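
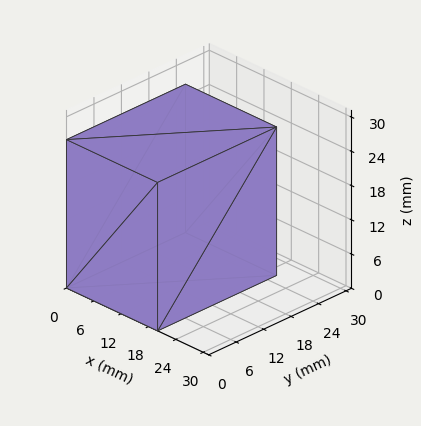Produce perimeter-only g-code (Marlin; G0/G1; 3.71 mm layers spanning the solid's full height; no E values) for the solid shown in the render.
Reading the render: the shape is a rectangular box, roughly 20 × 26 mm footprint and 26 mm tall (dimensions read to the nearest mm from the axis ticks). For the g-code, the solid's height is divided into equal slices at the stated Δz and each level perimeter traced with G1 moves after a G0 lift.

; perimeter-only toolpath
G21 ; units = mm
G90 ; absolute positioning
G28 ; home
; layer 1
G0 Z3.71
G0 X0.00 Y0.00
G1 X20.00 Y0.00
G1 X20.00 Y26.00
G1 X0.00 Y26.00
G1 X0.00 Y0.00
; layer 2
G0 Z7.43
G0 X0.00 Y0.00
G1 X20.00 Y0.00
G1 X20.00 Y26.00
G1 X0.00 Y26.00
G1 X0.00 Y0.00
; layer 3
G0 Z11.14
G0 X0.00 Y0.00
G1 X20.00 Y0.00
G1 X20.00 Y26.00
G1 X0.00 Y26.00
G1 X0.00 Y0.00
; layer 4
G0 Z14.86
G0 X0.00 Y0.00
G1 X20.00 Y0.00
G1 X20.00 Y26.00
G1 X0.00 Y26.00
G1 X0.00 Y0.00
; layer 5
G0 Z18.57
G0 X0.00 Y0.00
G1 X20.00 Y0.00
G1 X20.00 Y26.00
G1 X0.00 Y26.00
G1 X0.00 Y0.00
; layer 6
G0 Z22.29
G0 X0.00 Y0.00
G1 X20.00 Y0.00
G1 X20.00 Y26.00
G1 X0.00 Y26.00
G1 X0.00 Y0.00
; layer 7
G0 Z26.00
G0 X0.00 Y0.00
G1 X20.00 Y0.00
G1 X20.00 Y26.00
G1 X0.00 Y26.00
G1 X0.00 Y0.00
M2 ; end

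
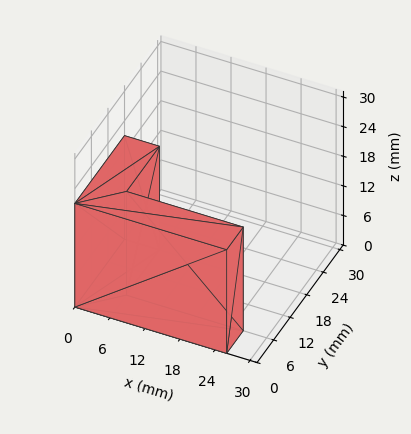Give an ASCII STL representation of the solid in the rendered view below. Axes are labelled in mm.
Reading the render: the shape is an L-shaped prism: outer 26 × 18 mm, arm thicknesses ≈ 6 mm (horizontal) and 6 mm (vertical), extruded 21 mm in z (dimensions read to the nearest mm from the axis ticks). For the STL, each face is triangulated and given an outward normal.

solid part
  facet normal 0.0000 0.0000 -1.0000
    outer loop
      vertex 26.00 6.00 0.00
      vertex 26.00 0.00 0.00
      vertex 0.00 0.00 0.00
    endloop
  endfacet
  facet normal 0.0000 0.0000 -1.0000
    outer loop
      vertex 6.00 6.00 0.00
      vertex 26.00 6.00 0.00
      vertex 0.00 0.00 0.00
    endloop
  endfacet
  facet normal 0.0000 0.0000 -1.0000
    outer loop
      vertex 6.00 18.00 0.00
      vertex 6.00 6.00 0.00
      vertex 0.00 0.00 0.00
    endloop
  endfacet
  facet normal 0.0000 0.0000 -1.0000
    outer loop
      vertex 0.00 18.00 0.00
      vertex 6.00 18.00 0.00
      vertex 0.00 0.00 0.00
    endloop
  endfacet
  facet normal 0.0000 0.0000 1.0000
    outer loop
      vertex 0.00 0.00 21.00
      vertex 26.00 0.00 21.00
      vertex 26.00 6.00 21.00
    endloop
  endfacet
  facet normal 0.0000 0.0000 1.0000
    outer loop
      vertex 0.00 0.00 21.00
      vertex 26.00 6.00 21.00
      vertex 6.00 6.00 21.00
    endloop
  endfacet
  facet normal 0.0000 0.0000 1.0000
    outer loop
      vertex 0.00 0.00 21.00
      vertex 6.00 6.00 21.00
      vertex 6.00 18.00 21.00
    endloop
  endfacet
  facet normal 0.0000 0.0000 1.0000
    outer loop
      vertex 0.00 0.00 21.00
      vertex 6.00 18.00 21.00
      vertex 0.00 18.00 21.00
    endloop
  endfacet
  facet normal 0.0000 -1.0000 0.0000
    outer loop
      vertex 0.00 0.00 0.00
      vertex 26.00 0.00 0.00
      vertex 26.00 0.00 21.00
    endloop
  endfacet
  facet normal 0.0000 -1.0000 0.0000
    outer loop
      vertex 0.00 0.00 0.00
      vertex 26.00 0.00 21.00
      vertex 0.00 0.00 21.00
    endloop
  endfacet
  facet normal 1.0000 0.0000 0.0000
    outer loop
      vertex 26.00 0.00 0.00
      vertex 26.00 6.00 0.00
      vertex 26.00 6.00 21.00
    endloop
  endfacet
  facet normal 1.0000 0.0000 0.0000
    outer loop
      vertex 26.00 0.00 0.00
      vertex 26.00 6.00 21.00
      vertex 26.00 0.00 21.00
    endloop
  endfacet
  facet normal 0.0000 1.0000 0.0000
    outer loop
      vertex 26.00 6.00 0.00
      vertex 6.00 6.00 0.00
      vertex 6.00 6.00 21.00
    endloop
  endfacet
  facet normal 0.0000 1.0000 0.0000
    outer loop
      vertex 26.00 6.00 0.00
      vertex 6.00 6.00 21.00
      vertex 26.00 6.00 21.00
    endloop
  endfacet
  facet normal 1.0000 0.0000 0.0000
    outer loop
      vertex 6.00 6.00 0.00
      vertex 6.00 18.00 0.00
      vertex 6.00 18.00 21.00
    endloop
  endfacet
  facet normal 1.0000 0.0000 0.0000
    outer loop
      vertex 6.00 6.00 0.00
      vertex 6.00 18.00 21.00
      vertex 6.00 6.00 21.00
    endloop
  endfacet
  facet normal 0.0000 1.0000 0.0000
    outer loop
      vertex 6.00 18.00 0.00
      vertex 0.00 18.00 0.00
      vertex 0.00 18.00 21.00
    endloop
  endfacet
  facet normal 0.0000 1.0000 0.0000
    outer loop
      vertex 6.00 18.00 0.00
      vertex 0.00 18.00 21.00
      vertex 6.00 18.00 21.00
    endloop
  endfacet
  facet normal -1.0000 0.0000 0.0000
    outer loop
      vertex 0.00 18.00 0.00
      vertex 0.00 0.00 0.00
      vertex 0.00 0.00 21.00
    endloop
  endfacet
  facet normal -1.0000 0.0000 0.0000
    outer loop
      vertex 0.00 18.00 0.00
      vertex 0.00 0.00 21.00
      vertex 0.00 18.00 21.00
    endloop
  endfacet
endsolid part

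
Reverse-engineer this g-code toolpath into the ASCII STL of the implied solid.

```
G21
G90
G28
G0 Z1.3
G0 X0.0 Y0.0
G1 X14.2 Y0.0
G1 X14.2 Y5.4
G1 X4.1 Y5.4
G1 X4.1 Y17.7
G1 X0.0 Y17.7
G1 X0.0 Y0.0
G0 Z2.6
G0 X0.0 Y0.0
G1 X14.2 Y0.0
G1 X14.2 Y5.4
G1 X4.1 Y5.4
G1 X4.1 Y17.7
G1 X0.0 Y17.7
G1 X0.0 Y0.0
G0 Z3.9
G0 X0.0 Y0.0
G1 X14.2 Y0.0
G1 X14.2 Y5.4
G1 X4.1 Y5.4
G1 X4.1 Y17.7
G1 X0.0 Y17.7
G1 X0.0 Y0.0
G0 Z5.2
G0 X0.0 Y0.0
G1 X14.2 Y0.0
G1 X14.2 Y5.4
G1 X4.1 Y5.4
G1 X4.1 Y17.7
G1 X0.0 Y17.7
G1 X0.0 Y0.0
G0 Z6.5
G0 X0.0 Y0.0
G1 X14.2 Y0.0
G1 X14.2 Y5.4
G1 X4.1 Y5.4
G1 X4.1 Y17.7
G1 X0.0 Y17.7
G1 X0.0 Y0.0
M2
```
solid part
  facet normal 0.0000 0.0000 -1.0000
    outer loop
      vertex 14.2 5.4 0.0
      vertex 14.2 0.0 0.0
      vertex 0.0 0.0 0.0
    endloop
  endfacet
  facet normal 0.0000 0.0000 -1.0000
    outer loop
      vertex 4.1 5.4 0.0
      vertex 14.2 5.4 0.0
      vertex 0.0 0.0 0.0
    endloop
  endfacet
  facet normal 0.0000 0.0000 -1.0000
    outer loop
      vertex 4.1 17.7 0.0
      vertex 4.1 5.4 0.0
      vertex 0.0 0.0 0.0
    endloop
  endfacet
  facet normal 0.0000 0.0000 -1.0000
    outer loop
      vertex 0.0 17.7 0.0
      vertex 4.1 17.7 0.0
      vertex 0.0 0.0 0.0
    endloop
  endfacet
  facet normal 0.0000 0.0000 1.0000
    outer loop
      vertex 0.0 0.0 6.5
      vertex 14.2 0.0 6.5
      vertex 14.2 5.4 6.5
    endloop
  endfacet
  facet normal 0.0000 0.0000 1.0000
    outer loop
      vertex 0.0 0.0 6.5
      vertex 14.2 5.4 6.5
      vertex 4.1 5.4 6.5
    endloop
  endfacet
  facet normal 0.0000 0.0000 1.0000
    outer loop
      vertex 0.0 0.0 6.5
      vertex 4.1 5.4 6.5
      vertex 4.1 17.7 6.5
    endloop
  endfacet
  facet normal 0.0000 0.0000 1.0000
    outer loop
      vertex 0.0 0.0 6.5
      vertex 4.1 17.7 6.5
      vertex 0.0 17.7 6.5
    endloop
  endfacet
  facet normal 0.0000 -1.0000 0.0000
    outer loop
      vertex 0.0 0.0 0.0
      vertex 14.2 0.0 0.0
      vertex 14.2 0.0 6.5
    endloop
  endfacet
  facet normal 0.0000 -1.0000 0.0000
    outer loop
      vertex 0.0 0.0 0.0
      vertex 14.2 0.0 6.5
      vertex 0.0 0.0 6.5
    endloop
  endfacet
  facet normal 1.0000 0.0000 0.0000
    outer loop
      vertex 14.2 0.0 0.0
      vertex 14.2 5.4 0.0
      vertex 14.2 5.4 6.5
    endloop
  endfacet
  facet normal 1.0000 0.0000 0.0000
    outer loop
      vertex 14.2 0.0 0.0
      vertex 14.2 5.4 6.5
      vertex 14.2 0.0 6.5
    endloop
  endfacet
  facet normal 0.0000 1.0000 0.0000
    outer loop
      vertex 14.2 5.4 0.0
      vertex 4.1 5.4 0.0
      vertex 4.1 5.4 6.5
    endloop
  endfacet
  facet normal 0.0000 1.0000 0.0000
    outer loop
      vertex 14.2 5.4 0.0
      vertex 4.1 5.4 6.5
      vertex 14.2 5.4 6.5
    endloop
  endfacet
  facet normal 1.0000 0.0000 0.0000
    outer loop
      vertex 4.1 5.4 0.0
      vertex 4.1 17.7 0.0
      vertex 4.1 17.7 6.5
    endloop
  endfacet
  facet normal 1.0000 0.0000 0.0000
    outer loop
      vertex 4.1 5.4 0.0
      vertex 4.1 17.7 6.5
      vertex 4.1 5.4 6.5
    endloop
  endfacet
  facet normal 0.0000 1.0000 0.0000
    outer loop
      vertex 4.1 17.7 0.0
      vertex 0.0 17.7 0.0
      vertex 0.0 17.7 6.5
    endloop
  endfacet
  facet normal 0.0000 1.0000 0.0000
    outer loop
      vertex 4.1 17.7 0.0
      vertex 0.0 17.7 6.5
      vertex 4.1 17.7 6.5
    endloop
  endfacet
  facet normal -1.0000 0.0000 0.0000
    outer loop
      vertex 0.0 17.7 0.0
      vertex 0.0 0.0 0.0
      vertex 0.0 0.0 6.5
    endloop
  endfacet
  facet normal -1.0000 0.0000 0.0000
    outer loop
      vertex 0.0 17.7 0.0
      vertex 0.0 0.0 6.5
      vertex 0.0 17.7 6.5
    endloop
  endfacet
endsolid part

The G0 Z moves step by Δz≈1.3 mm. Every layer's G1 loop is the same polygon, so the solid is a straight extrusion of it from z=0 to z≈6.5. Closing with flat bottom and top caps and triangulating gives 20 facets — an L-shaped prism: outer 14.2 × 17.7 mm, arm thicknesses ≈ 5.4 mm (horizontal) and 4.1 mm (vertical), extruded 6.5 mm in z.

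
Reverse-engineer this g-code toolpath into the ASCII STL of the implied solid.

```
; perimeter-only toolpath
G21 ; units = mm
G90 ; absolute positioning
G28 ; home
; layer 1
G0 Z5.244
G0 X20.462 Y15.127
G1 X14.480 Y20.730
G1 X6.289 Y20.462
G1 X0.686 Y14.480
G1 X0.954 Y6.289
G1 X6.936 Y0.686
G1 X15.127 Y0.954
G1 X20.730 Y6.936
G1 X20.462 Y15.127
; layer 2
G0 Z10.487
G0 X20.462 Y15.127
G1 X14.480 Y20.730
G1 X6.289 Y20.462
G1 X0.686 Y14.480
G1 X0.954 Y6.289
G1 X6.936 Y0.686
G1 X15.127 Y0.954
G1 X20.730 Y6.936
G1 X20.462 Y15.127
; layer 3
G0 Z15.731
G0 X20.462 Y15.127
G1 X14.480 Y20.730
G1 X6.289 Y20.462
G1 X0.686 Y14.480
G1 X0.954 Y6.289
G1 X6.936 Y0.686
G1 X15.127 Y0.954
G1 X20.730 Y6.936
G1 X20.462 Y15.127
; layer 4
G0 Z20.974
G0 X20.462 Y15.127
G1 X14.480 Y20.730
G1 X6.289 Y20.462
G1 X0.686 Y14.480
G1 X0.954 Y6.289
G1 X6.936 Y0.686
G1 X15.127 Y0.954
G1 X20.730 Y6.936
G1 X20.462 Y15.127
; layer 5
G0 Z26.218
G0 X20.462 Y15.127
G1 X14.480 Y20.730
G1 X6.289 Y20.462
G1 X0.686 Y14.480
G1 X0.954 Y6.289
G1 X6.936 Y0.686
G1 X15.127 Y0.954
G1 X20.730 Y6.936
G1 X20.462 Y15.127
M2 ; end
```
solid part
  facet normal 0.0000 0.0000 -1.0000
    outer loop
      vertex 6.289 20.462 0.000
      vertex 14.480 20.730 0.000
      vertex 20.462 15.127 0.000
    endloop
  endfacet
  facet normal 0.0000 0.0000 -1.0000
    outer loop
      vertex 0.686 14.480 0.000
      vertex 6.289 20.462 0.000
      vertex 20.462 15.127 0.000
    endloop
  endfacet
  facet normal 0.0000 0.0000 -1.0000
    outer loop
      vertex 0.954 6.289 0.000
      vertex 0.686 14.480 0.000
      vertex 20.462 15.127 0.000
    endloop
  endfacet
  facet normal 0.0000 0.0000 -1.0000
    outer loop
      vertex 6.936 0.686 0.000
      vertex 0.954 6.289 0.000
      vertex 20.462 15.127 0.000
    endloop
  endfacet
  facet normal 0.0000 0.0000 -1.0000
    outer loop
      vertex 15.127 0.954 0.000
      vertex 6.936 0.686 0.000
      vertex 20.462 15.127 0.000
    endloop
  endfacet
  facet normal 0.0000 0.0000 -1.0000
    outer loop
      vertex 20.730 6.936 0.000
      vertex 15.127 0.954 0.000
      vertex 20.462 15.127 0.000
    endloop
  endfacet
  facet normal 0.0000 0.0000 1.0000
    outer loop
      vertex 20.462 15.127 26.218
      vertex 14.480 20.730 26.218
      vertex 6.289 20.462 26.218
    endloop
  endfacet
  facet normal 0.0000 0.0000 1.0000
    outer loop
      vertex 20.462 15.127 26.218
      vertex 6.289 20.462 26.218
      vertex 0.686 14.480 26.218
    endloop
  endfacet
  facet normal 0.0000 0.0000 1.0000
    outer loop
      vertex 20.462 15.127 26.218
      vertex 0.686 14.480 26.218
      vertex 0.954 6.289 26.218
    endloop
  endfacet
  facet normal 0.0000 0.0000 1.0000
    outer loop
      vertex 20.462 15.127 26.218
      vertex 0.954 6.289 26.218
      vertex 6.936 0.686 26.218
    endloop
  endfacet
  facet normal 0.0000 0.0000 1.0000
    outer loop
      vertex 20.462 15.127 26.218
      vertex 6.936 0.686 26.218
      vertex 15.127 0.954 26.218
    endloop
  endfacet
  facet normal 0.0000 0.0000 1.0000
    outer loop
      vertex 20.462 15.127 26.218
      vertex 15.127 0.954 26.218
      vertex 20.730 6.936 26.218
    endloop
  endfacet
  facet normal 0.6836 0.7298 0.0000
    outer loop
      vertex 20.462 15.127 0.000
      vertex 14.480 20.730 0.000
      vertex 14.480 20.730 26.218
    endloop
  endfacet
  facet normal 0.6836 0.7298 0.0000
    outer loop
      vertex 20.462 15.127 0.000
      vertex 14.480 20.730 26.218
      vertex 20.462 15.127 26.218
    endloop
  endfacet
  facet normal -0.0327 0.9995 0.0000
    outer loop
      vertex 14.480 20.730 0.000
      vertex 6.289 20.462 0.000
      vertex 6.289 20.462 26.218
    endloop
  endfacet
  facet normal -0.0327 0.9995 0.0000
    outer loop
      vertex 14.480 20.730 0.000
      vertex 6.289 20.462 26.218
      vertex 14.480 20.730 26.218
    endloop
  endfacet
  facet normal -0.7298 0.6836 0.0000
    outer loop
      vertex 6.289 20.462 0.000
      vertex 0.686 14.480 0.000
      vertex 0.686 14.480 26.218
    endloop
  endfacet
  facet normal -0.7298 0.6836 0.0000
    outer loop
      vertex 6.289 20.462 0.000
      vertex 0.686 14.480 26.218
      vertex 6.289 20.462 26.218
    endloop
  endfacet
  facet normal -0.9995 -0.0327 0.0000
    outer loop
      vertex 0.686 14.480 0.000
      vertex 0.954 6.289 0.000
      vertex 0.954 6.289 26.218
    endloop
  endfacet
  facet normal -0.9995 -0.0327 0.0000
    outer loop
      vertex 0.686 14.480 0.000
      vertex 0.954 6.289 26.218
      vertex 0.686 14.480 26.218
    endloop
  endfacet
  facet normal -0.6836 -0.7298 0.0000
    outer loop
      vertex 0.954 6.289 0.000
      vertex 6.936 0.686 0.000
      vertex 6.936 0.686 26.218
    endloop
  endfacet
  facet normal -0.6836 -0.7298 0.0000
    outer loop
      vertex 0.954 6.289 0.000
      vertex 6.936 0.686 26.218
      vertex 0.954 6.289 26.218
    endloop
  endfacet
  facet normal 0.0327 -0.9995 0.0000
    outer loop
      vertex 6.936 0.686 0.000
      vertex 15.127 0.954 0.000
      vertex 15.127 0.954 26.218
    endloop
  endfacet
  facet normal 0.0327 -0.9995 0.0000
    outer loop
      vertex 6.936 0.686 0.000
      vertex 15.127 0.954 26.218
      vertex 6.936 0.686 26.218
    endloop
  endfacet
  facet normal 0.7298 -0.6836 0.0000
    outer loop
      vertex 15.127 0.954 0.000
      vertex 20.730 6.936 0.000
      vertex 20.730 6.936 26.218
    endloop
  endfacet
  facet normal 0.7298 -0.6836 0.0000
    outer loop
      vertex 15.127 0.954 0.000
      vertex 20.730 6.936 26.218
      vertex 15.127 0.954 26.218
    endloop
  endfacet
  facet normal 0.9995 0.0327 0.0000
    outer loop
      vertex 20.730 6.936 0.000
      vertex 20.462 15.127 0.000
      vertex 20.462 15.127 26.218
    endloop
  endfacet
  facet normal 0.9995 0.0327 0.0000
    outer loop
      vertex 20.730 6.936 0.000
      vertex 20.462 15.127 26.218
      vertex 20.730 6.936 26.218
    endloop
  endfacet
endsolid part

The G0 Z moves step by Δz≈5.244 mm. Every layer's G1 loop is the same polygon, so the solid is a straight extrusion of it from z=0 to z≈26.2. Closing with flat bottom and top caps and triangulating gives 28 facets — a regular 8-sided prism (a cylinder approximated with 8 flat sides), circumscribed radius ≈ 10.7 mm, height ≈ 26.2 mm.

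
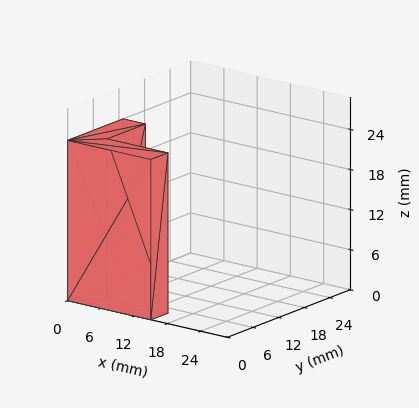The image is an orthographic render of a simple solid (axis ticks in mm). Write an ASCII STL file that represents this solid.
Reading the render: the shape is an L-shaped prism: outer 15 × 13 mm, arm thicknesses ≈ 4 mm (horizontal) and 4 mm (vertical), extruded 24 mm in z (dimensions read to the nearest mm from the axis ticks). For the STL, each face is triangulated and given an outward normal.

solid part
  facet normal 0.0000 0.0000 -1.0000
    outer loop
      vertex 15.0 4.0 0.0
      vertex 15.0 0.0 0.0
      vertex 0.0 0.0 0.0
    endloop
  endfacet
  facet normal 0.0000 0.0000 -1.0000
    outer loop
      vertex 4.0 4.0 0.0
      vertex 15.0 4.0 0.0
      vertex 0.0 0.0 0.0
    endloop
  endfacet
  facet normal 0.0000 0.0000 -1.0000
    outer loop
      vertex 4.0 13.0 0.0
      vertex 4.0 4.0 0.0
      vertex 0.0 0.0 0.0
    endloop
  endfacet
  facet normal 0.0000 0.0000 -1.0000
    outer loop
      vertex 0.0 13.0 0.0
      vertex 4.0 13.0 0.0
      vertex 0.0 0.0 0.0
    endloop
  endfacet
  facet normal 0.0000 0.0000 1.0000
    outer loop
      vertex 0.0 0.0 24.0
      vertex 15.0 0.0 24.0
      vertex 15.0 4.0 24.0
    endloop
  endfacet
  facet normal 0.0000 0.0000 1.0000
    outer loop
      vertex 0.0 0.0 24.0
      vertex 15.0 4.0 24.0
      vertex 4.0 4.0 24.0
    endloop
  endfacet
  facet normal 0.0000 0.0000 1.0000
    outer loop
      vertex 0.0 0.0 24.0
      vertex 4.0 4.0 24.0
      vertex 4.0 13.0 24.0
    endloop
  endfacet
  facet normal 0.0000 0.0000 1.0000
    outer loop
      vertex 0.0 0.0 24.0
      vertex 4.0 13.0 24.0
      vertex 0.0 13.0 24.0
    endloop
  endfacet
  facet normal 0.0000 -1.0000 0.0000
    outer loop
      vertex 0.0 0.0 0.0
      vertex 15.0 0.0 0.0
      vertex 15.0 0.0 24.0
    endloop
  endfacet
  facet normal 0.0000 -1.0000 0.0000
    outer loop
      vertex 0.0 0.0 0.0
      vertex 15.0 0.0 24.0
      vertex 0.0 0.0 24.0
    endloop
  endfacet
  facet normal 1.0000 0.0000 0.0000
    outer loop
      vertex 15.0 0.0 0.0
      vertex 15.0 4.0 0.0
      vertex 15.0 4.0 24.0
    endloop
  endfacet
  facet normal 1.0000 0.0000 0.0000
    outer loop
      vertex 15.0 0.0 0.0
      vertex 15.0 4.0 24.0
      vertex 15.0 0.0 24.0
    endloop
  endfacet
  facet normal 0.0000 1.0000 0.0000
    outer loop
      vertex 15.0 4.0 0.0
      vertex 4.0 4.0 0.0
      vertex 4.0 4.0 24.0
    endloop
  endfacet
  facet normal 0.0000 1.0000 0.0000
    outer loop
      vertex 15.0 4.0 0.0
      vertex 4.0 4.0 24.0
      vertex 15.0 4.0 24.0
    endloop
  endfacet
  facet normal 1.0000 0.0000 0.0000
    outer loop
      vertex 4.0 4.0 0.0
      vertex 4.0 13.0 0.0
      vertex 4.0 13.0 24.0
    endloop
  endfacet
  facet normal 1.0000 0.0000 0.0000
    outer loop
      vertex 4.0 4.0 0.0
      vertex 4.0 13.0 24.0
      vertex 4.0 4.0 24.0
    endloop
  endfacet
  facet normal 0.0000 1.0000 0.0000
    outer loop
      vertex 4.0 13.0 0.0
      vertex 0.0 13.0 0.0
      vertex 0.0 13.0 24.0
    endloop
  endfacet
  facet normal 0.0000 1.0000 0.0000
    outer loop
      vertex 4.0 13.0 0.0
      vertex 0.0 13.0 24.0
      vertex 4.0 13.0 24.0
    endloop
  endfacet
  facet normal -1.0000 0.0000 0.0000
    outer loop
      vertex 0.0 13.0 0.0
      vertex 0.0 0.0 0.0
      vertex 0.0 0.0 24.0
    endloop
  endfacet
  facet normal -1.0000 0.0000 0.0000
    outer loop
      vertex 0.0 13.0 0.0
      vertex 0.0 0.0 24.0
      vertex 0.0 13.0 24.0
    endloop
  endfacet
endsolid part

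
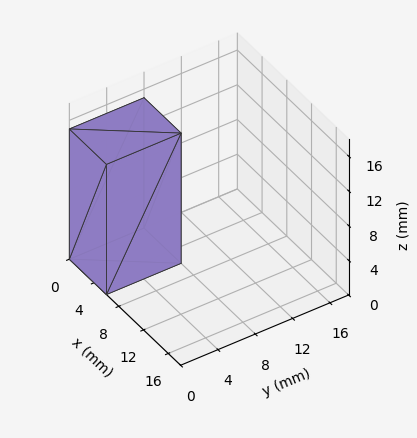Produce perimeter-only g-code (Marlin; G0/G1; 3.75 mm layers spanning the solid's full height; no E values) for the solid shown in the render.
Reading the render: the shape is a rectangular box, roughly 6 × 8 mm footprint and 15 mm tall (dimensions read to the nearest mm from the axis ticks). For the g-code, the solid's height is divided into equal slices at the stated Δz and each level perimeter traced with G1 moves after a G0 lift.

; perimeter-only toolpath
G21 ; units = mm
G90 ; absolute positioning
G28 ; home
; layer 1
G0 Z3.75
G0 X0.00 Y0.00
G1 X6.00 Y0.00
G1 X6.00 Y8.00
G1 X0.00 Y8.00
G1 X0.00 Y0.00
; layer 2
G0 Z7.50
G0 X0.00 Y0.00
G1 X6.00 Y0.00
G1 X6.00 Y8.00
G1 X0.00 Y8.00
G1 X0.00 Y0.00
; layer 3
G0 Z11.25
G0 X0.00 Y0.00
G1 X6.00 Y0.00
G1 X6.00 Y8.00
G1 X0.00 Y8.00
G1 X0.00 Y0.00
; layer 4
G0 Z15.00
G0 X0.00 Y0.00
G1 X6.00 Y0.00
G1 X6.00 Y8.00
G1 X0.00 Y8.00
G1 X0.00 Y0.00
M2 ; end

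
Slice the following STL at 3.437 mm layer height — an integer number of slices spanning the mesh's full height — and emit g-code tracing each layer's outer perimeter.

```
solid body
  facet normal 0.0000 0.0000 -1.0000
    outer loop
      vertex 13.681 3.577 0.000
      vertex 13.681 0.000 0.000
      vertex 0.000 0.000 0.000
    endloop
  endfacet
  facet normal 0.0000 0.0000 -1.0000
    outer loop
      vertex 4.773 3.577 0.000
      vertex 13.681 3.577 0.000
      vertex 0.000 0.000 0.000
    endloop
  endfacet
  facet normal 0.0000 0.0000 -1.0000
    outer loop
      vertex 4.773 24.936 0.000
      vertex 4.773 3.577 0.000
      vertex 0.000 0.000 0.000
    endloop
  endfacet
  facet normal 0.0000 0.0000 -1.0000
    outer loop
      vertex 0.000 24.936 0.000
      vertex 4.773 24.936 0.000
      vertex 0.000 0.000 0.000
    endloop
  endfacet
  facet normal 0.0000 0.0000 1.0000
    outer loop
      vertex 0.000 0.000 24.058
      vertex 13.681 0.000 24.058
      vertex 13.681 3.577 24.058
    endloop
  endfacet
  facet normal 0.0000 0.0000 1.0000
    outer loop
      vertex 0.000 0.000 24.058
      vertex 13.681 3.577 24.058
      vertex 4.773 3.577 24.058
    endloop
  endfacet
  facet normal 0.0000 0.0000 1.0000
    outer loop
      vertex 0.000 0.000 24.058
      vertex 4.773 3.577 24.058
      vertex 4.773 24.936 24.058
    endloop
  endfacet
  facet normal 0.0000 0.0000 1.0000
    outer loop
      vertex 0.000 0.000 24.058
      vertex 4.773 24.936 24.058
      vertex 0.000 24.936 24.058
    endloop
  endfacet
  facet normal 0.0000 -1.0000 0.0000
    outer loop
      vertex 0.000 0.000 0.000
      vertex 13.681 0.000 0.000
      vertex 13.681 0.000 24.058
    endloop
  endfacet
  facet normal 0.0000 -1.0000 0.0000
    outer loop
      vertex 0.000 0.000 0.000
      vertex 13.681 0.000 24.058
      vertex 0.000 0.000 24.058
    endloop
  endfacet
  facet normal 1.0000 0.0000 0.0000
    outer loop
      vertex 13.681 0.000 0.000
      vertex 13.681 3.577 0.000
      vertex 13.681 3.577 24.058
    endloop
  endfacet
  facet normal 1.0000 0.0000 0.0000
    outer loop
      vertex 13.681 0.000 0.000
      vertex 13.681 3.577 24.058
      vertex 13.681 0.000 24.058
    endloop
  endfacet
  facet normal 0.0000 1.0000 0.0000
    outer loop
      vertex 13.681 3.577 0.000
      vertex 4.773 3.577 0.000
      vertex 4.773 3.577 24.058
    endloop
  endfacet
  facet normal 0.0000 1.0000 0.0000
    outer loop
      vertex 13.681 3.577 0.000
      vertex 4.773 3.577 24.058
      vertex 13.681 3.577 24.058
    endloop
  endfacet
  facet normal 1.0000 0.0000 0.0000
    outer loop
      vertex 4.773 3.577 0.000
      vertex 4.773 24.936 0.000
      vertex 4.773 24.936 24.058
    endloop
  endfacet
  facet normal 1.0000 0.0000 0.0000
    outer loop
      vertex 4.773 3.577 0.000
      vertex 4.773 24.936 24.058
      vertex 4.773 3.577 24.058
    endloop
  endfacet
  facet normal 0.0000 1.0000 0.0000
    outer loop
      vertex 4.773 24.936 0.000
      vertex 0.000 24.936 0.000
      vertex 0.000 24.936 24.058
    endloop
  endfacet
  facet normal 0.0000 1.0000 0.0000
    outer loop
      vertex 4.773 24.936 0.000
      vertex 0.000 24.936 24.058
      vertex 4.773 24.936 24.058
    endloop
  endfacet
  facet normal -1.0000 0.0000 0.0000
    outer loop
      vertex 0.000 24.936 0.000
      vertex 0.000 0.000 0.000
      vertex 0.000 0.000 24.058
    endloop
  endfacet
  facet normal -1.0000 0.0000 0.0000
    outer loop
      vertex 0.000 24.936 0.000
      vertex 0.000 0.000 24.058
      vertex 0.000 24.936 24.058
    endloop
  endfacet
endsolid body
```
; perimeter-only toolpath
G21 ; units = mm
G90 ; absolute positioning
G28 ; home
; layer 1
G0 Z3.437
G0 X0.000 Y0.000
G1 X13.681 Y0.000
G1 X13.681 Y3.577
G1 X4.773 Y3.577
G1 X4.773 Y24.936
G1 X0.000 Y24.936
G1 X0.000 Y0.000
; layer 2
G0 Z6.874
G0 X0.000 Y0.000
G1 X13.681 Y0.000
G1 X13.681 Y3.577
G1 X4.773 Y3.577
G1 X4.773 Y24.936
G1 X0.000 Y24.936
G1 X0.000 Y0.000
; layer 3
G0 Z10.311
G0 X0.000 Y0.000
G1 X13.681 Y0.000
G1 X13.681 Y3.577
G1 X4.773 Y3.577
G1 X4.773 Y24.936
G1 X0.000 Y24.936
G1 X0.000 Y0.000
; layer 4
G0 Z13.747
G0 X0.000 Y0.000
G1 X13.681 Y0.000
G1 X13.681 Y3.577
G1 X4.773 Y3.577
G1 X4.773 Y24.936
G1 X0.000 Y24.936
G1 X0.000 Y0.000
; layer 5
G0 Z17.184
G0 X0.000 Y0.000
G1 X13.681 Y0.000
G1 X13.681 Y3.577
G1 X4.773 Y3.577
G1 X4.773 Y24.936
G1 X0.000 Y24.936
G1 X0.000 Y0.000
; layer 6
G0 Z20.621
G0 X0.000 Y0.000
G1 X13.681 Y0.000
G1 X13.681 Y3.577
G1 X4.773 Y3.577
G1 X4.773 Y24.936
G1 X0.000 Y24.936
G1 X0.000 Y0.000
; layer 7
G0 Z24.058
G0 X0.000 Y0.000
G1 X13.681 Y0.000
G1 X13.681 Y3.577
G1 X4.773 Y3.577
G1 X4.773 Y24.936
G1 X0.000 Y24.936
G1 X0.000 Y0.000
M2 ; end

The solid is an L-shaped prism: outer 13.7 × 24.9 mm, arm thicknesses ≈ 3.58 mm (horizontal) and 4.77 mm (vertical), extruded 24.1 mm in z. Slicing at Δz = 3.437 mm — 7 equal slices spanning the solid's height, so layer i sits at z = i·h/7 — gives 7 non-empty perimeters. Each is a 6-segment closed polygon; G0 lifts to the layer z and rapids to the start vertex, then G1 traces the edges.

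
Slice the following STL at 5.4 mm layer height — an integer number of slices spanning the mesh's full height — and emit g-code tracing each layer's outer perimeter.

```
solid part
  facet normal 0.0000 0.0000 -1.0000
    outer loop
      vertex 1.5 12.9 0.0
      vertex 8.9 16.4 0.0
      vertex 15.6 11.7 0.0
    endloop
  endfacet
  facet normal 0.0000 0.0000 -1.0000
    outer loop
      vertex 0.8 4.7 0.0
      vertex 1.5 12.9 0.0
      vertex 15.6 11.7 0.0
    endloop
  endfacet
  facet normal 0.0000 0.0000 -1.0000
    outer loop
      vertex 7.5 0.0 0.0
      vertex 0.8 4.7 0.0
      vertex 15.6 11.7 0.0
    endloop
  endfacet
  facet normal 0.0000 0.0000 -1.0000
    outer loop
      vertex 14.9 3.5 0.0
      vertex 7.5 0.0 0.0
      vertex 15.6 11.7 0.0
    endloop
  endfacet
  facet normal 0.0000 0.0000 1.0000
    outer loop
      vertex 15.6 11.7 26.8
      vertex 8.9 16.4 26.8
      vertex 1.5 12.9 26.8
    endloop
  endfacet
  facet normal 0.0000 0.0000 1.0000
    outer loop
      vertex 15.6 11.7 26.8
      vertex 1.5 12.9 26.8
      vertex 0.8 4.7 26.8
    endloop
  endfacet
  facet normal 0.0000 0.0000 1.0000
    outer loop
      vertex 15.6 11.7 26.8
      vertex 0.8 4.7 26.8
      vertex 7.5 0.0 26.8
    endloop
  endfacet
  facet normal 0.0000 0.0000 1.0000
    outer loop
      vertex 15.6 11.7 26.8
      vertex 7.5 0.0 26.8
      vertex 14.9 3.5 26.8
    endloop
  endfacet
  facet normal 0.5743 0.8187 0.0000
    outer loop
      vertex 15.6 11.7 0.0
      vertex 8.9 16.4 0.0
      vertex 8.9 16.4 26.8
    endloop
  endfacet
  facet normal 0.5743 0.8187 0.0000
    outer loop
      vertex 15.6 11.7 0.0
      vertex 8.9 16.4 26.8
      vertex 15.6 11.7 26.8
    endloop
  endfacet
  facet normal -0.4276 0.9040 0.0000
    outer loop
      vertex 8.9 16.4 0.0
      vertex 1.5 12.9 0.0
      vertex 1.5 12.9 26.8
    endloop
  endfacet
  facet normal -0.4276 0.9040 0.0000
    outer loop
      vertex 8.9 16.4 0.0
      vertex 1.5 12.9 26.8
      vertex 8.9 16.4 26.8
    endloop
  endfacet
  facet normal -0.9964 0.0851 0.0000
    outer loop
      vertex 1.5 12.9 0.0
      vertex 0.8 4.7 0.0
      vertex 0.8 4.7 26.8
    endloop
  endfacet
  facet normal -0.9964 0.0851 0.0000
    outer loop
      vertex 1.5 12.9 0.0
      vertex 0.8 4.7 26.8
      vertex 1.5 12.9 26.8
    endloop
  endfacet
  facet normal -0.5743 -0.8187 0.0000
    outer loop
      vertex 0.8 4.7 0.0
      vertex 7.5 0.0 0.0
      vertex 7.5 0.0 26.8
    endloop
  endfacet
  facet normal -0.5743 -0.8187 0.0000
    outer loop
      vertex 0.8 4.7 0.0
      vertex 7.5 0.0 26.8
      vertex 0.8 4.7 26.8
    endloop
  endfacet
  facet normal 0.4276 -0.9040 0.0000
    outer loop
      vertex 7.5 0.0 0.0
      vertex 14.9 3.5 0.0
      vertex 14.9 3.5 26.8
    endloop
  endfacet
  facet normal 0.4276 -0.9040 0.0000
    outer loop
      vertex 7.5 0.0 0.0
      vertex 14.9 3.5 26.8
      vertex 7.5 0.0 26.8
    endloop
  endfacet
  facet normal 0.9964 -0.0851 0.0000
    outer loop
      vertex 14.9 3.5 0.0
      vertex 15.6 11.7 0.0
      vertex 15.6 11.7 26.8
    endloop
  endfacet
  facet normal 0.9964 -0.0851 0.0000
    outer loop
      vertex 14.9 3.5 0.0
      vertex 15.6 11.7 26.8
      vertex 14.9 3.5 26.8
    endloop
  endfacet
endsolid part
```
; perimeter-only toolpath
G21 ; units = mm
G90 ; absolute positioning
G28 ; home
; layer 1
G0 Z5.4
G0 X15.6 Y11.7
G1 X8.9 Y16.4
G1 X1.5 Y12.9
G1 X0.8 Y4.7
G1 X7.5 Y0.0
G1 X14.9 Y3.5
G1 X15.6 Y11.7
; layer 2
G0 Z10.7
G0 X15.6 Y11.7
G1 X8.9 Y16.4
G1 X1.5 Y12.9
G1 X0.8 Y4.7
G1 X7.5 Y0.0
G1 X14.9 Y3.5
G1 X15.6 Y11.7
; layer 3
G0 Z16.1
G0 X15.6 Y11.7
G1 X8.9 Y16.4
G1 X1.5 Y12.9
G1 X0.8 Y4.7
G1 X7.5 Y0.0
G1 X14.9 Y3.5
G1 X15.6 Y11.7
; layer 4
G0 Z21.4
G0 X15.6 Y11.7
G1 X8.9 Y16.4
G1 X1.5 Y12.9
G1 X0.8 Y4.7
G1 X7.5 Y0.0
G1 X14.9 Y3.5
G1 X15.6 Y11.7
; layer 5
G0 Z26.8
G0 X15.6 Y11.7
G1 X8.9 Y16.4
G1 X1.5 Y12.9
G1 X0.8 Y4.7
G1 X7.5 Y0.0
G1 X14.9 Y3.5
G1 X15.6 Y11.7
M2 ; end

The solid is a regular 6-sided prism (a cylinder approximated with 6 flat sides), circumscribed radius ≈ 8.2 mm, height ≈ 26.8 mm. Slicing at Δz = 5.4 mm — 5 equal slices spanning the solid's height, so layer i sits at z = i·h/5 — gives 5 non-empty perimeters. Each is a 6-segment closed polygon; G0 lifts to the layer z and rapids to the start vertex, then G1 traces the edges.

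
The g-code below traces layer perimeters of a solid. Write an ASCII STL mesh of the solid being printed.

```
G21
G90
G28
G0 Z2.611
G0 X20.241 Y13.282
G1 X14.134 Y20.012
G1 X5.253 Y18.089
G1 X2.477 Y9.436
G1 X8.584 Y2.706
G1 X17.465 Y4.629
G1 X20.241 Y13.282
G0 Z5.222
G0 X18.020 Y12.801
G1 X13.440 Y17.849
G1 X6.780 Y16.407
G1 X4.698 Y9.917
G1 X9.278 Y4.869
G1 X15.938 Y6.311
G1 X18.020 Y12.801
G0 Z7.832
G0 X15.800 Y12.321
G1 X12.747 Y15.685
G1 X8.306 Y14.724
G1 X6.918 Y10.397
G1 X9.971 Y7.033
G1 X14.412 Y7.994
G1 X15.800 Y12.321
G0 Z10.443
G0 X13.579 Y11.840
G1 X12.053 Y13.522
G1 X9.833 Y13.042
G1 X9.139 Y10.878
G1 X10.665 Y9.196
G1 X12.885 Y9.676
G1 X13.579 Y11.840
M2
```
solid part
  facet normal 0.0000 0.0000 -1.0000
    outer loop
      vertex 3.727 19.772 0.000
      vertex 14.828 22.175 0.000
      vertex 22.461 13.763 0.000
    endloop
  endfacet
  facet normal 0.0000 0.0000 -1.0000
    outer loop
      vertex 0.257 8.955 0.000
      vertex 3.727 19.772 0.000
      vertex 22.461 13.763 0.000
    endloop
  endfacet
  facet normal 0.0000 0.0000 -1.0000
    outer loop
      vertex 7.890 0.543 0.000
      vertex 0.257 8.955 0.000
      vertex 22.461 13.763 0.000
    endloop
  endfacet
  facet normal 0.0000 0.0000 -1.0000
    outer loop
      vertex 18.991 2.946 0.000
      vertex 7.890 0.543 0.000
      vertex 22.461 13.763 0.000
    endloop
  endfacet
  facet normal 0.5914 0.5367 0.6018
    outer loop
      vertex 22.461 13.763 0.000
      vertex 14.828 22.175 0.000
      vertex 11.359 11.359 13.054
    endloop
  endfacet
  facet normal -0.1690 0.7805 0.6018
    outer loop
      vertex 14.828 22.175 0.000
      vertex 3.727 19.772 0.000
      vertex 11.359 11.359 13.054
    endloop
  endfacet
  facet normal -0.7605 0.2439 0.6018
    outer loop
      vertex 3.727 19.772 0.000
      vertex 0.257 8.955 0.000
      vertex 11.359 11.359 13.054
    endloop
  endfacet
  facet normal -0.5914 -0.5367 0.6018
    outer loop
      vertex 0.257 8.955 0.000
      vertex 7.890 0.543 0.000
      vertex 11.359 11.359 13.054
    endloop
  endfacet
  facet normal 0.1690 -0.7805 0.6018
    outer loop
      vertex 7.890 0.543 0.000
      vertex 18.991 2.946 0.000
      vertex 11.359 11.359 13.054
    endloop
  endfacet
  facet normal 0.7605 -0.2439 0.6018
    outer loop
      vertex 18.991 2.946 0.000
      vertex 22.461 13.763 0.000
      vertex 11.359 11.359 13.054
    endloop
  endfacet
endsolid part

The G0 Z moves step by Δz≈2.611 mm. The G1 loops shrink linearly with z, so the solid tapers from its base footprint up to z≈13.1. Closing with a flat bottom cap and the tapered top and triangulating gives 10 facets — a regular 6-sided pyramid, base circumscribed radius ≈ 11.4 mm, apex at z ≈ 13.1 mm.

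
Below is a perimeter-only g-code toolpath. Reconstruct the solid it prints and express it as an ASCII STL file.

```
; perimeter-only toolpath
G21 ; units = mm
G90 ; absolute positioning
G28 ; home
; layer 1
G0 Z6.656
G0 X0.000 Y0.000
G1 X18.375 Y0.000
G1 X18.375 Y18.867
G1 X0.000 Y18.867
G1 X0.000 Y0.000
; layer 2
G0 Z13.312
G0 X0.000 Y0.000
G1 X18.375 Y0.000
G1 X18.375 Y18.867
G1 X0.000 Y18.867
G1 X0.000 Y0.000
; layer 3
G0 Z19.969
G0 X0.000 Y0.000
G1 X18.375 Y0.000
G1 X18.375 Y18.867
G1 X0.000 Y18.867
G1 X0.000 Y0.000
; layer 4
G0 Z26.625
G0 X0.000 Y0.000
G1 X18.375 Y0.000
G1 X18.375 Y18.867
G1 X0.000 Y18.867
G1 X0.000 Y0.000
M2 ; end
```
solid part
  facet normal 0.0000 0.0000 -1.0000
    outer loop
      vertex 18.375 18.867 0.000
      vertex 18.375 0.000 0.000
      vertex 0.000 0.000 0.000
    endloop
  endfacet
  facet normal 0.0000 0.0000 -1.0000
    outer loop
      vertex 0.000 18.867 0.000
      vertex 18.375 18.867 0.000
      vertex 0.000 0.000 0.000
    endloop
  endfacet
  facet normal 0.0000 0.0000 1.0000
    outer loop
      vertex 0.000 0.000 26.625
      vertex 18.375 0.000 26.625
      vertex 18.375 18.867 26.625
    endloop
  endfacet
  facet normal 0.0000 0.0000 1.0000
    outer loop
      vertex 0.000 0.000 26.625
      vertex 18.375 18.867 26.625
      vertex 0.000 18.867 26.625
    endloop
  endfacet
  facet normal 0.0000 -1.0000 0.0000
    outer loop
      vertex 0.000 0.000 0.000
      vertex 18.375 0.000 0.000
      vertex 18.375 0.000 26.625
    endloop
  endfacet
  facet normal 0.0000 -1.0000 0.0000
    outer loop
      vertex 0.000 0.000 0.000
      vertex 18.375 0.000 26.625
      vertex 0.000 0.000 26.625
    endloop
  endfacet
  facet normal 0.0000 1.0000 0.0000
    outer loop
      vertex 18.375 18.867 26.625
      vertex 18.375 18.867 0.000
      vertex 0.000 18.867 0.000
    endloop
  endfacet
  facet normal 0.0000 1.0000 0.0000
    outer loop
      vertex 0.000 18.867 26.625
      vertex 18.375 18.867 26.625
      vertex 0.000 18.867 0.000
    endloop
  endfacet
  facet normal -1.0000 0.0000 0.0000
    outer loop
      vertex 0.000 18.867 26.625
      vertex 0.000 18.867 0.000
      vertex 0.000 0.000 0.000
    endloop
  endfacet
  facet normal -1.0000 0.0000 0.0000
    outer loop
      vertex 0.000 0.000 26.625
      vertex 0.000 18.867 26.625
      vertex 0.000 0.000 0.000
    endloop
  endfacet
  facet normal 1.0000 0.0000 0.0000
    outer loop
      vertex 18.375 0.000 0.000
      vertex 18.375 18.867 0.000
      vertex 18.375 18.867 26.625
    endloop
  endfacet
  facet normal 1.0000 0.0000 0.0000
    outer loop
      vertex 18.375 0.000 0.000
      vertex 18.375 18.867 26.625
      vertex 18.375 0.000 26.625
    endloop
  endfacet
endsolid part

The G0 Z moves step by Δz≈6.656 mm. Every layer's G1 loop is the same polygon, so the solid is a straight extrusion of it from z=0 to z≈26.6. Closing with flat bottom and top caps and triangulating gives 12 facets — a rectangular box, roughly 18.4 × 18.9 mm footprint and 26.6 mm tall.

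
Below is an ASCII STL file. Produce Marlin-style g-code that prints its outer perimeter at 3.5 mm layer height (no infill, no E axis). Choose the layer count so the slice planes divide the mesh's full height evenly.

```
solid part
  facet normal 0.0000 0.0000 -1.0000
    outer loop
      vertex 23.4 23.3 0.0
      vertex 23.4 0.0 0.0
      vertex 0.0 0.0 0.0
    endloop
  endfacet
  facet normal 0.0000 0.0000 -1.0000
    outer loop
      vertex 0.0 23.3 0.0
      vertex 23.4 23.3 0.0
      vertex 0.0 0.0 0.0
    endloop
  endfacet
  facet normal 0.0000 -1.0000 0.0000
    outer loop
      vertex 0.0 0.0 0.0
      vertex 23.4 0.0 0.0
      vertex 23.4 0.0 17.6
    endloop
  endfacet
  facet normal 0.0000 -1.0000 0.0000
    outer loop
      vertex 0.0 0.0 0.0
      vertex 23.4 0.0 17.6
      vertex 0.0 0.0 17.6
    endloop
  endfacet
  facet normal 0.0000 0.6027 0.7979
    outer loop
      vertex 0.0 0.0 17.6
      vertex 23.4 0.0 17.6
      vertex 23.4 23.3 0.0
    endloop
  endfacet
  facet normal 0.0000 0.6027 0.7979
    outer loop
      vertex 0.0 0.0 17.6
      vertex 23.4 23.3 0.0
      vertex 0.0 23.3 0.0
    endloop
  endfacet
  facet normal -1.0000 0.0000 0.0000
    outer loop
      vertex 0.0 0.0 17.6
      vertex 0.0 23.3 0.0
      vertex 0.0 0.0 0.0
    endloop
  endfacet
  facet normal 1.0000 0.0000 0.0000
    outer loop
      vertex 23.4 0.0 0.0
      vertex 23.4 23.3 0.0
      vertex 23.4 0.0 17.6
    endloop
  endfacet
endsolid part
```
; perimeter-only toolpath
G21 ; units = mm
G90 ; absolute positioning
G28 ; home
; layer 1
G0 Z3.5
G0 X0.0 Y0.0
G1 X23.4 Y0.0
G1 X23.4 Y18.6
G1 X0.0 Y18.6
G1 X0.0 Y0.0
; layer 2
G0 Z7.0
G0 X0.0 Y0.0
G1 X23.4 Y0.0
G1 X23.4 Y14.0
G1 X0.0 Y14.0
G1 X0.0 Y0.0
; layer 3
G0 Z10.6
G0 X0.0 Y0.0
G1 X23.4 Y0.0
G1 X23.4 Y9.3
G1 X0.0 Y9.3
G1 X0.0 Y0.0
; layer 4
G0 Z14.1
G0 X0.0 Y0.0
G1 X23.4 Y0.0
G1 X23.4 Y4.7
G1 X0.0 Y4.7
G1 X0.0 Y0.0
M2 ; end

The solid is a wedge (ramp): 23.4 × 23.3 mm base, rising to 17.6 mm along the y=0 edge and sloping linearly to z=0 at y=23.3. Slicing at Δz = 3.5 mm — 5 equal slices spanning the solid's height, so layer i sits at z = i·h/5 — gives 4 non-empty perimeters. Each is a 4-segment closed polygon; G0 lifts to the layer z and rapids to the start vertex, then G1 traces the edges. The cross-section shrinks linearly with z (the slice at the apex is degenerate and omitted).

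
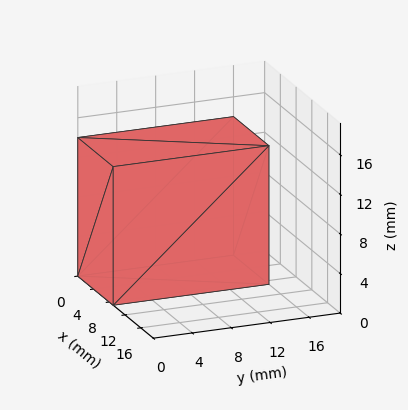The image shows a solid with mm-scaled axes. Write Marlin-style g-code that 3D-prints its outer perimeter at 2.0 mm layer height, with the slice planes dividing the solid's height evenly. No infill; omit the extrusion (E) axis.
Reading the render: the shape is a rectangular box, roughly 9 × 16 mm footprint and 14 mm tall (dimensions read to the nearest mm from the axis ticks). For the g-code, the solid's height is divided into equal slices at the stated Δz and each level perimeter traced with G1 moves after a G0 lift.

; perimeter-only toolpath
G21 ; units = mm
G90 ; absolute positioning
G28 ; home
; layer 1
G0 Z2.0
G0 X0.0 Y0.0
G1 X9.0 Y0.0
G1 X9.0 Y16.0
G1 X0.0 Y16.0
G1 X0.0 Y0.0
; layer 2
G0 Z4.0
G0 X0.0 Y0.0
G1 X9.0 Y0.0
G1 X9.0 Y16.0
G1 X0.0 Y16.0
G1 X0.0 Y0.0
; layer 3
G0 Z6.0
G0 X0.0 Y0.0
G1 X9.0 Y0.0
G1 X9.0 Y16.0
G1 X0.0 Y16.0
G1 X0.0 Y0.0
; layer 4
G0 Z8.0
G0 X0.0 Y0.0
G1 X9.0 Y0.0
G1 X9.0 Y16.0
G1 X0.0 Y16.0
G1 X0.0 Y0.0
; layer 5
G0 Z10.0
G0 X0.0 Y0.0
G1 X9.0 Y0.0
G1 X9.0 Y16.0
G1 X0.0 Y16.0
G1 X0.0 Y0.0
; layer 6
G0 Z12.0
G0 X0.0 Y0.0
G1 X9.0 Y0.0
G1 X9.0 Y16.0
G1 X0.0 Y16.0
G1 X0.0 Y0.0
; layer 7
G0 Z14.0
G0 X0.0 Y0.0
G1 X9.0 Y0.0
G1 X9.0 Y16.0
G1 X0.0 Y16.0
G1 X0.0 Y0.0
M2 ; end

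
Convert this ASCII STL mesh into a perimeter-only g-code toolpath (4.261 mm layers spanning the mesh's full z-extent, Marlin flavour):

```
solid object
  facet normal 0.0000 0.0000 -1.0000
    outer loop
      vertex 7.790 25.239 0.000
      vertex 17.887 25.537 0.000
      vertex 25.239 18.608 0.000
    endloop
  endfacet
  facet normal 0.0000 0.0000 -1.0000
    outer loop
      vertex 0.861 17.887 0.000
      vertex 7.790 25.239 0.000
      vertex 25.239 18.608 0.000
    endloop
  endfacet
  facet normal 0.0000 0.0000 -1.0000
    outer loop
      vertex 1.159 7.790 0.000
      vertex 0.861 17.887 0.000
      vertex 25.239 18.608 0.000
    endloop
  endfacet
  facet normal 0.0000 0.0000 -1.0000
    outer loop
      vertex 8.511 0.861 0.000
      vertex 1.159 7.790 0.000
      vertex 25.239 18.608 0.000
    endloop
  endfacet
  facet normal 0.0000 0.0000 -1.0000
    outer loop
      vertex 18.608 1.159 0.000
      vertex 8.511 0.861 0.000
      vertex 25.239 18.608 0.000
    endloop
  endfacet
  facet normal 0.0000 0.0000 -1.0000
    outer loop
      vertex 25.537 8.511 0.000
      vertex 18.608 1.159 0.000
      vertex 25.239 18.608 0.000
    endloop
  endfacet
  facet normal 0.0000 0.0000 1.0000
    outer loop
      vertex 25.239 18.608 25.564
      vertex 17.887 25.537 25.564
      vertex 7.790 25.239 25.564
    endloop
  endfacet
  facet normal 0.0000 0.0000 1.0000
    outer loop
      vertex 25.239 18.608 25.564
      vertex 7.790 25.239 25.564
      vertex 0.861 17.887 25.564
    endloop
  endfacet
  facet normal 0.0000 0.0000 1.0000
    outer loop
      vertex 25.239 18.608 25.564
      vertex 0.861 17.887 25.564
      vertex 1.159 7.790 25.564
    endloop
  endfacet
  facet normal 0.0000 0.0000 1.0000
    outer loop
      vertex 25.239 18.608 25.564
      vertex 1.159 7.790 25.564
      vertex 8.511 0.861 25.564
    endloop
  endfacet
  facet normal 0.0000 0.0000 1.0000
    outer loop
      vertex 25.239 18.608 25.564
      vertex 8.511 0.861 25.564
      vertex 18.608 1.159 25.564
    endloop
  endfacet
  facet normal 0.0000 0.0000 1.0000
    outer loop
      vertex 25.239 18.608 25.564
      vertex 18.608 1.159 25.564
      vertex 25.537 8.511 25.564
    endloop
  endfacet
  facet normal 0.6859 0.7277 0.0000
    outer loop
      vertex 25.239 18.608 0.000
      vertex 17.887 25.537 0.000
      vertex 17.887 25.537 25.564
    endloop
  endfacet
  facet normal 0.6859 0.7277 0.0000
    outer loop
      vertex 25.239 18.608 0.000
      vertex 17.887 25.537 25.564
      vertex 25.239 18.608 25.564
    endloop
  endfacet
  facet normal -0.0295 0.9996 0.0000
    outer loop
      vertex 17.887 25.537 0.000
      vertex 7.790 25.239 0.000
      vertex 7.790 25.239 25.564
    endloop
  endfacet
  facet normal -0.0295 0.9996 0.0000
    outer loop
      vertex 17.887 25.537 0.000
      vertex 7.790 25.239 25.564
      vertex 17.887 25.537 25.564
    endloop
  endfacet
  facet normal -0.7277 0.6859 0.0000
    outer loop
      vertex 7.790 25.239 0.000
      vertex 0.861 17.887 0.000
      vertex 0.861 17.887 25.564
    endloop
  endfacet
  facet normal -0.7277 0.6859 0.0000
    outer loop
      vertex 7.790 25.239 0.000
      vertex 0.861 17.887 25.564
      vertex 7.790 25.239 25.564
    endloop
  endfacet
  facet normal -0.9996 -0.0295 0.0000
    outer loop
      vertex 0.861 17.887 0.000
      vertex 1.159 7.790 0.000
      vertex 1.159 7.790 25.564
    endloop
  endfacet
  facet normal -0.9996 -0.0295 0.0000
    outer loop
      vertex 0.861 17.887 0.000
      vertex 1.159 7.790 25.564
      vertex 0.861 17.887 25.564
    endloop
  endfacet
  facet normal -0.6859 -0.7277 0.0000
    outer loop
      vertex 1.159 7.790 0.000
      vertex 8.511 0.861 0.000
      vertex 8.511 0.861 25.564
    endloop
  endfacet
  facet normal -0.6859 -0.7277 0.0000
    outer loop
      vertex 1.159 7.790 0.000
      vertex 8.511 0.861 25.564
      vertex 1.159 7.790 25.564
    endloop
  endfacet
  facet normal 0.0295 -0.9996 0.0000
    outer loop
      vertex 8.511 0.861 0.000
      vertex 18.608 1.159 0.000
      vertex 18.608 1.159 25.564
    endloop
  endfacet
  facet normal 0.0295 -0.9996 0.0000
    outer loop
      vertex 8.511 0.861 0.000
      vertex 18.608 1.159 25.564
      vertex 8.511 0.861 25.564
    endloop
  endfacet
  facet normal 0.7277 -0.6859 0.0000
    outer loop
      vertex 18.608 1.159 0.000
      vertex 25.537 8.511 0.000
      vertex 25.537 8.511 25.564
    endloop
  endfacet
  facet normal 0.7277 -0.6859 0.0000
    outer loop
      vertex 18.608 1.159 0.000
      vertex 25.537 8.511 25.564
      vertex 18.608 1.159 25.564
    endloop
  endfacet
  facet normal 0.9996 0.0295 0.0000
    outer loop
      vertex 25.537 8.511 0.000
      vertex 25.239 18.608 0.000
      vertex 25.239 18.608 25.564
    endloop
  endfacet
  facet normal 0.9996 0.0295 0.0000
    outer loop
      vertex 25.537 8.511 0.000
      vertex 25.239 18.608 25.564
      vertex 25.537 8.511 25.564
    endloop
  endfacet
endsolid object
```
; perimeter-only toolpath
G21 ; units = mm
G90 ; absolute positioning
G28 ; home
; layer 1
G0 Z4.261
G0 X25.239 Y18.608
G1 X17.887 Y25.537
G1 X7.790 Y25.239
G1 X0.861 Y17.887
G1 X1.159 Y7.790
G1 X8.511 Y0.861
G1 X18.608 Y1.159
G1 X25.537 Y8.511
G1 X25.239 Y18.608
; layer 2
G0 Z8.521
G0 X25.239 Y18.608
G1 X17.887 Y25.537
G1 X7.790 Y25.239
G1 X0.861 Y17.887
G1 X1.159 Y7.790
G1 X8.511 Y0.861
G1 X18.608 Y1.159
G1 X25.537 Y8.511
G1 X25.239 Y18.608
; layer 3
G0 Z12.782
G0 X25.239 Y18.608
G1 X17.887 Y25.537
G1 X7.790 Y25.239
G1 X0.861 Y17.887
G1 X1.159 Y7.790
G1 X8.511 Y0.861
G1 X18.608 Y1.159
G1 X25.537 Y8.511
G1 X25.239 Y18.608
; layer 4
G0 Z17.043
G0 X25.239 Y18.608
G1 X17.887 Y25.537
G1 X7.790 Y25.239
G1 X0.861 Y17.887
G1 X1.159 Y7.790
G1 X8.511 Y0.861
G1 X18.608 Y1.159
G1 X25.537 Y8.511
G1 X25.239 Y18.608
; layer 5
G0 Z21.303
G0 X25.239 Y18.608
G1 X17.887 Y25.537
G1 X7.790 Y25.239
G1 X0.861 Y17.887
G1 X1.159 Y7.790
G1 X8.511 Y0.861
G1 X18.608 Y1.159
G1 X25.537 Y8.511
G1 X25.239 Y18.608
; layer 6
G0 Z25.564
G0 X25.239 Y18.608
G1 X17.887 Y25.537
G1 X7.790 Y25.239
G1 X0.861 Y17.887
G1 X1.159 Y7.790
G1 X8.511 Y0.861
G1 X18.608 Y1.159
G1 X25.537 Y8.511
G1 X25.239 Y18.608
M2 ; end

The solid is a regular 8-sided prism (a cylinder approximated with 8 flat sides), circumscribed radius ≈ 13.2 mm, height ≈ 25.6 mm. Slicing at Δz = 4.261 mm — 6 equal slices spanning the solid's height, so layer i sits at z = i·h/6 — gives 6 non-empty perimeters. Each is a 8-segment closed polygon; G0 lifts to the layer z and rapids to the start vertex, then G1 traces the edges.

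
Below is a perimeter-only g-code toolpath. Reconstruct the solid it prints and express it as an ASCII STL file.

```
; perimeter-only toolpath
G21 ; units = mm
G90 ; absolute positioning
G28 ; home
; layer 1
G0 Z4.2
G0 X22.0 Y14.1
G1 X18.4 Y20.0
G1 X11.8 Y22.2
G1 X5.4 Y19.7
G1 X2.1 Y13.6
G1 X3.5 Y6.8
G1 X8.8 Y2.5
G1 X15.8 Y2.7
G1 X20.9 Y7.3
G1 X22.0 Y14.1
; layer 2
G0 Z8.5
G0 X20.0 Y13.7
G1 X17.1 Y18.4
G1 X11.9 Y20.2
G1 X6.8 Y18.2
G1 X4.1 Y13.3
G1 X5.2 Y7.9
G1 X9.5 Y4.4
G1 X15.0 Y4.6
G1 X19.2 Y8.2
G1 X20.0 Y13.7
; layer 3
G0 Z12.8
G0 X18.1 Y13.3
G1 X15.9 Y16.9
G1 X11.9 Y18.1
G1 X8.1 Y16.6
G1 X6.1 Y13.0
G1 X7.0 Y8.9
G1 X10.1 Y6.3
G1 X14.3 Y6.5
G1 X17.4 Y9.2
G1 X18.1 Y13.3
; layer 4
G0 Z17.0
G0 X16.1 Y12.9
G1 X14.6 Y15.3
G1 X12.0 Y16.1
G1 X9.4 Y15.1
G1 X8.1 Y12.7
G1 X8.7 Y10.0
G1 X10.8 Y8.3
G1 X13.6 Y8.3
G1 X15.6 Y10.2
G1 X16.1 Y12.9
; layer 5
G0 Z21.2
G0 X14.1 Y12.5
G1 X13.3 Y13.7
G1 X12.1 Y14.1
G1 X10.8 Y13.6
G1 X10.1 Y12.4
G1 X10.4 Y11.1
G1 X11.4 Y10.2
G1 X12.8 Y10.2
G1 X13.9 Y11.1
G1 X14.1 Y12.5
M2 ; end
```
solid part
  facet normal 0.0000 0.0000 -1.0000
    outer loop
      vertex 11.8 24.2 0.0
      vertex 19.6 21.6 0.0
      vertex 24.0 14.5 0.0
    endloop
  endfacet
  facet normal 0.0000 0.0000 -1.0000
    outer loop
      vertex 4.1 21.2 0.0
      vertex 11.8 24.2 0.0
      vertex 24.0 14.5 0.0
    endloop
  endfacet
  facet normal 0.0000 0.0000 -1.0000
    outer loop
      vertex 0.1 13.9 0.0
      vertex 4.1 21.2 0.0
      vertex 24.0 14.5 0.0
    endloop
  endfacet
  facet normal 0.0000 0.0000 -1.0000
    outer loop
      vertex 1.8 5.8 0.0
      vertex 0.1 13.9 0.0
      vertex 24.0 14.5 0.0
    endloop
  endfacet
  facet normal 0.0000 0.0000 -1.0000
    outer loop
      vertex 8.2 0.6 0.0
      vertex 1.8 5.8 0.0
      vertex 24.0 14.5 0.0
    endloop
  endfacet
  facet normal 0.0000 0.0000 -1.0000
    outer loop
      vertex 16.5 0.8 0.0
      vertex 8.2 0.6 0.0
      vertex 24.0 14.5 0.0
    endloop
  endfacet
  facet normal 0.0000 0.0000 -1.0000
    outer loop
      vertex 22.7 6.3 0.0
      vertex 16.5 0.8 0.0
      vertex 24.0 14.5 0.0
    endloop
  endfacet
  facet normal 0.7762 0.4810 0.4075
    outer loop
      vertex 24.0 14.5 0.0
      vertex 19.6 21.6 0.0
      vertex 12.1 12.1 25.5
    endloop
  endfacet
  facet normal 0.2888 0.8663 0.4077
    outer loop
      vertex 19.6 21.6 0.0
      vertex 11.8 24.2 0.0
      vertex 12.1 12.1 25.5
    endloop
  endfacet
  facet normal -0.3315 0.8508 0.4076
    outer loop
      vertex 11.8 24.2 0.0
      vertex 4.1 21.2 0.0
      vertex 12.1 12.1 25.5
    endloop
  endfacet
  facet normal -0.8007 0.4388 0.4078
    outer loop
      vertex 4.1 21.2 0.0
      vertex 0.1 13.9 0.0
      vertex 12.1 12.1 25.5
    endloop
  endfacet
  facet normal -0.8938 -0.1876 0.4074
    outer loop
      vertex 0.1 13.9 0.0
      vertex 1.8 5.8 0.0
      vertex 12.1 12.1 25.5
    endloop
  endfacet
  facet normal -0.5758 -0.7087 0.4077
    outer loop
      vertex 1.8 5.8 0.0
      vertex 8.2 0.6 0.0
      vertex 12.1 12.1 25.5
    endloop
  endfacet
  facet normal 0.0220 -0.9126 0.4082
    outer loop
      vertex 8.2 0.6 0.0
      vertex 16.5 0.8 0.0
      vertex 12.1 12.1 25.5
    endloop
  endfacet
  facet normal 0.6061 -0.6832 0.4073
    outer loop
      vertex 16.5 0.8 0.0
      vertex 22.7 6.3 0.0
      vertex 12.1 12.1 25.5
    endloop
  endfacet
  facet normal 0.9020 -0.1430 0.4075
    outer loop
      vertex 22.7 6.3 0.0
      vertex 24.0 14.5 0.0
      vertex 12.1 12.1 25.5
    endloop
  endfacet
endsolid part

The G0 Z moves step by Δz≈4.2 mm. The G1 loops shrink linearly with z, so the solid tapers from its base footprint up to z≈25.5. Closing with a flat bottom cap and the tapered top and triangulating gives 16 facets — a regular 9-sided pyramid, base circumscribed radius ≈ 12.1 mm, apex at z ≈ 25.5 mm.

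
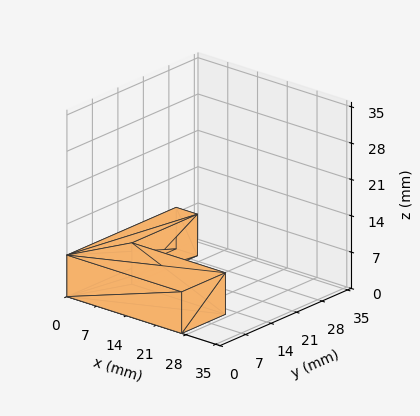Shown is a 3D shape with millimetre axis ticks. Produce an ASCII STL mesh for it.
Reading the render: the shape is an L-shaped prism: outer 27 × 30 mm, arm thicknesses ≈ 12 mm (horizontal) and 5 mm (vertical), extruded 8 mm in z (dimensions read to the nearest mm from the axis ticks). For the STL, each face is triangulated and given an outward normal.

solid part
  facet normal 0.0000 0.0000 -1.0000
    outer loop
      vertex 27.0 12.0 0.0
      vertex 27.0 0.0 0.0
      vertex 0.0 0.0 0.0
    endloop
  endfacet
  facet normal 0.0000 0.0000 -1.0000
    outer loop
      vertex 5.0 12.0 0.0
      vertex 27.0 12.0 0.0
      vertex 0.0 0.0 0.0
    endloop
  endfacet
  facet normal 0.0000 0.0000 -1.0000
    outer loop
      vertex 5.0 30.0 0.0
      vertex 5.0 12.0 0.0
      vertex 0.0 0.0 0.0
    endloop
  endfacet
  facet normal 0.0000 0.0000 -1.0000
    outer loop
      vertex 0.0 30.0 0.0
      vertex 5.0 30.0 0.0
      vertex 0.0 0.0 0.0
    endloop
  endfacet
  facet normal 0.0000 0.0000 1.0000
    outer loop
      vertex 0.0 0.0 8.0
      vertex 27.0 0.0 8.0
      vertex 27.0 12.0 8.0
    endloop
  endfacet
  facet normal 0.0000 0.0000 1.0000
    outer loop
      vertex 0.0 0.0 8.0
      vertex 27.0 12.0 8.0
      vertex 5.0 12.0 8.0
    endloop
  endfacet
  facet normal 0.0000 0.0000 1.0000
    outer loop
      vertex 0.0 0.0 8.0
      vertex 5.0 12.0 8.0
      vertex 5.0 30.0 8.0
    endloop
  endfacet
  facet normal 0.0000 0.0000 1.0000
    outer loop
      vertex 0.0 0.0 8.0
      vertex 5.0 30.0 8.0
      vertex 0.0 30.0 8.0
    endloop
  endfacet
  facet normal 0.0000 -1.0000 0.0000
    outer loop
      vertex 0.0 0.0 0.0
      vertex 27.0 0.0 0.0
      vertex 27.0 0.0 8.0
    endloop
  endfacet
  facet normal 0.0000 -1.0000 0.0000
    outer loop
      vertex 0.0 0.0 0.0
      vertex 27.0 0.0 8.0
      vertex 0.0 0.0 8.0
    endloop
  endfacet
  facet normal 1.0000 0.0000 0.0000
    outer loop
      vertex 27.0 0.0 0.0
      vertex 27.0 12.0 0.0
      vertex 27.0 12.0 8.0
    endloop
  endfacet
  facet normal 1.0000 0.0000 0.0000
    outer loop
      vertex 27.0 0.0 0.0
      vertex 27.0 12.0 8.0
      vertex 27.0 0.0 8.0
    endloop
  endfacet
  facet normal 0.0000 1.0000 0.0000
    outer loop
      vertex 27.0 12.0 0.0
      vertex 5.0 12.0 0.0
      vertex 5.0 12.0 8.0
    endloop
  endfacet
  facet normal 0.0000 1.0000 0.0000
    outer loop
      vertex 27.0 12.0 0.0
      vertex 5.0 12.0 8.0
      vertex 27.0 12.0 8.0
    endloop
  endfacet
  facet normal 1.0000 0.0000 0.0000
    outer loop
      vertex 5.0 12.0 0.0
      vertex 5.0 30.0 0.0
      vertex 5.0 30.0 8.0
    endloop
  endfacet
  facet normal 1.0000 0.0000 0.0000
    outer loop
      vertex 5.0 12.0 0.0
      vertex 5.0 30.0 8.0
      vertex 5.0 12.0 8.0
    endloop
  endfacet
  facet normal 0.0000 1.0000 0.0000
    outer loop
      vertex 5.0 30.0 0.0
      vertex 0.0 30.0 0.0
      vertex 0.0 30.0 8.0
    endloop
  endfacet
  facet normal 0.0000 1.0000 0.0000
    outer loop
      vertex 5.0 30.0 0.0
      vertex 0.0 30.0 8.0
      vertex 5.0 30.0 8.0
    endloop
  endfacet
  facet normal -1.0000 0.0000 0.0000
    outer loop
      vertex 0.0 30.0 0.0
      vertex 0.0 0.0 0.0
      vertex 0.0 0.0 8.0
    endloop
  endfacet
  facet normal -1.0000 0.0000 0.0000
    outer loop
      vertex 0.0 30.0 0.0
      vertex 0.0 0.0 8.0
      vertex 0.0 30.0 8.0
    endloop
  endfacet
endsolid part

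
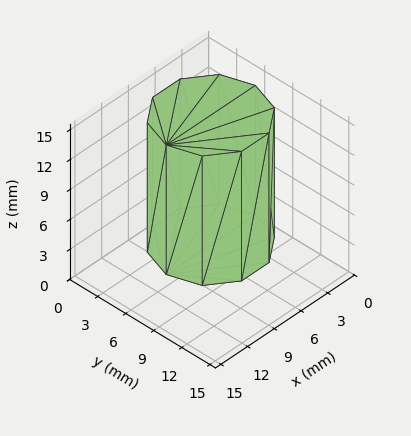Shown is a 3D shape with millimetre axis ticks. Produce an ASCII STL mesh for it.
Reading the render: the shape is a regular 10-sided prism (a cylinder approximated with 10 flat sides), circumscribed radius ≈ 5 mm, height ≈ 13 mm (dimensions read to the nearest mm from the axis ticks). For the STL, each face is triangulated and given an outward normal.

solid part
  facet normal 0.0000 0.0000 -1.0000
    outer loop
      vertex 6.545 9.755 0.000
      vertex 9.045 7.939 0.000
      vertex 10.000 5.000 0.000
    endloop
  endfacet
  facet normal 0.0000 0.0000 -1.0000
    outer loop
      vertex 3.455 9.755 0.000
      vertex 6.545 9.755 0.000
      vertex 10.000 5.000 0.000
    endloop
  endfacet
  facet normal 0.0000 0.0000 -1.0000
    outer loop
      vertex 0.955 7.939 0.000
      vertex 3.455 9.755 0.000
      vertex 10.000 5.000 0.000
    endloop
  endfacet
  facet normal 0.0000 0.0000 -1.0000
    outer loop
      vertex 0.000 5.000 0.000
      vertex 0.955 7.939 0.000
      vertex 10.000 5.000 0.000
    endloop
  endfacet
  facet normal 0.0000 0.0000 -1.0000
    outer loop
      vertex 0.955 2.061 0.000
      vertex 0.000 5.000 0.000
      vertex 10.000 5.000 0.000
    endloop
  endfacet
  facet normal 0.0000 0.0000 -1.0000
    outer loop
      vertex 3.455 0.245 0.000
      vertex 0.955 2.061 0.000
      vertex 10.000 5.000 0.000
    endloop
  endfacet
  facet normal 0.0000 0.0000 -1.0000
    outer loop
      vertex 6.545 0.245 0.000
      vertex 3.455 0.245 0.000
      vertex 10.000 5.000 0.000
    endloop
  endfacet
  facet normal 0.0000 0.0000 -1.0000
    outer loop
      vertex 9.045 2.061 0.000
      vertex 6.545 0.245 0.000
      vertex 10.000 5.000 0.000
    endloop
  endfacet
  facet normal 0.0000 0.0000 1.0000
    outer loop
      vertex 10.000 5.000 13.000
      vertex 9.045 7.939 13.000
      vertex 6.545 9.755 13.000
    endloop
  endfacet
  facet normal 0.0000 0.0000 1.0000
    outer loop
      vertex 10.000 5.000 13.000
      vertex 6.545 9.755 13.000
      vertex 3.455 9.755 13.000
    endloop
  endfacet
  facet normal 0.0000 0.0000 1.0000
    outer loop
      vertex 10.000 5.000 13.000
      vertex 3.455 9.755 13.000
      vertex 0.955 7.939 13.000
    endloop
  endfacet
  facet normal 0.0000 0.0000 1.0000
    outer loop
      vertex 10.000 5.000 13.000
      vertex 0.955 7.939 13.000
      vertex 0.000 5.000 13.000
    endloop
  endfacet
  facet normal 0.0000 0.0000 1.0000
    outer loop
      vertex 10.000 5.000 13.000
      vertex 0.000 5.000 13.000
      vertex 0.955 2.061 13.000
    endloop
  endfacet
  facet normal 0.0000 0.0000 1.0000
    outer loop
      vertex 10.000 5.000 13.000
      vertex 0.955 2.061 13.000
      vertex 3.455 0.245 13.000
    endloop
  endfacet
  facet normal 0.0000 0.0000 1.0000
    outer loop
      vertex 10.000 5.000 13.000
      vertex 3.455 0.245 13.000
      vertex 6.545 0.245 13.000
    endloop
  endfacet
  facet normal 0.0000 0.0000 1.0000
    outer loop
      vertex 10.000 5.000 13.000
      vertex 6.545 0.245 13.000
      vertex 9.045 2.061 13.000
    endloop
  endfacet
  facet normal 0.9511 0.3090 0.0000
    outer loop
      vertex 10.000 5.000 0.000
      vertex 9.045 7.939 0.000
      vertex 9.045 7.939 13.000
    endloop
  endfacet
  facet normal 0.9511 0.3090 0.0000
    outer loop
      vertex 10.000 5.000 0.000
      vertex 9.045 7.939 13.000
      vertex 10.000 5.000 13.000
    endloop
  endfacet
  facet normal 0.5877 0.8091 0.0000
    outer loop
      vertex 9.045 7.939 0.000
      vertex 6.545 9.755 0.000
      vertex 6.545 9.755 13.000
    endloop
  endfacet
  facet normal 0.5877 0.8091 0.0000
    outer loop
      vertex 9.045 7.939 0.000
      vertex 6.545 9.755 13.000
      vertex 9.045 7.939 13.000
    endloop
  endfacet
  facet normal 0.0000 1.0000 0.0000
    outer loop
      vertex 6.545 9.755 0.000
      vertex 3.455 9.755 0.000
      vertex 3.455 9.755 13.000
    endloop
  endfacet
  facet normal 0.0000 1.0000 0.0000
    outer loop
      vertex 6.545 9.755 0.000
      vertex 3.455 9.755 13.000
      vertex 6.545 9.755 13.000
    endloop
  endfacet
  facet normal -0.5877 0.8091 0.0000
    outer loop
      vertex 3.455 9.755 0.000
      vertex 0.955 7.939 0.000
      vertex 0.955 7.939 13.000
    endloop
  endfacet
  facet normal -0.5877 0.8091 0.0000
    outer loop
      vertex 3.455 9.755 0.000
      vertex 0.955 7.939 13.000
      vertex 3.455 9.755 13.000
    endloop
  endfacet
  facet normal -0.9511 0.3090 0.0000
    outer loop
      vertex 0.955 7.939 0.000
      vertex 0.000 5.000 0.000
      vertex 0.000 5.000 13.000
    endloop
  endfacet
  facet normal -0.9511 0.3090 0.0000
    outer loop
      vertex 0.955 7.939 0.000
      vertex 0.000 5.000 13.000
      vertex 0.955 7.939 13.000
    endloop
  endfacet
  facet normal -0.9511 -0.3090 0.0000
    outer loop
      vertex 0.000 5.000 0.000
      vertex 0.955 2.061 0.000
      vertex 0.955 2.061 13.000
    endloop
  endfacet
  facet normal -0.9511 -0.3090 0.0000
    outer loop
      vertex 0.000 5.000 0.000
      vertex 0.955 2.061 13.000
      vertex 0.000 5.000 13.000
    endloop
  endfacet
  facet normal -0.5877 -0.8091 0.0000
    outer loop
      vertex 0.955 2.061 0.000
      vertex 3.455 0.245 0.000
      vertex 3.455 0.245 13.000
    endloop
  endfacet
  facet normal -0.5877 -0.8091 0.0000
    outer loop
      vertex 0.955 2.061 0.000
      vertex 3.455 0.245 13.000
      vertex 0.955 2.061 13.000
    endloop
  endfacet
  facet normal 0.0000 -1.0000 0.0000
    outer loop
      vertex 3.455 0.245 0.000
      vertex 6.545 0.245 0.000
      vertex 6.545 0.245 13.000
    endloop
  endfacet
  facet normal 0.0000 -1.0000 0.0000
    outer loop
      vertex 3.455 0.245 0.000
      vertex 6.545 0.245 13.000
      vertex 3.455 0.245 13.000
    endloop
  endfacet
  facet normal 0.5877 -0.8091 0.0000
    outer loop
      vertex 6.545 0.245 0.000
      vertex 9.045 2.061 0.000
      vertex 9.045 2.061 13.000
    endloop
  endfacet
  facet normal 0.5877 -0.8091 0.0000
    outer loop
      vertex 6.545 0.245 0.000
      vertex 9.045 2.061 13.000
      vertex 6.545 0.245 13.000
    endloop
  endfacet
  facet normal 0.9511 -0.3090 0.0000
    outer loop
      vertex 9.045 2.061 0.000
      vertex 10.000 5.000 0.000
      vertex 10.000 5.000 13.000
    endloop
  endfacet
  facet normal 0.9511 -0.3090 0.0000
    outer loop
      vertex 9.045 2.061 0.000
      vertex 10.000 5.000 13.000
      vertex 9.045 2.061 13.000
    endloop
  endfacet
endsolid part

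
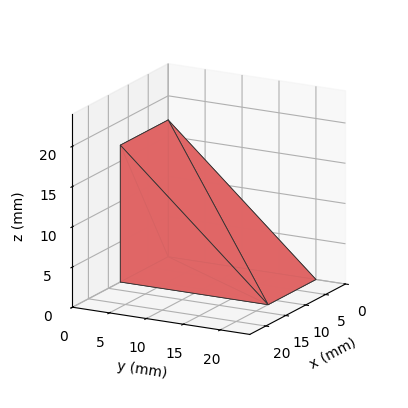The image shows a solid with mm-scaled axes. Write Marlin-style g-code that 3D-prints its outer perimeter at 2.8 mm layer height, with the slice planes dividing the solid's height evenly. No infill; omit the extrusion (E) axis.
Reading the render: the shape is a wedge (ramp): 12 × 20 mm base, rising to 17 mm along the y=0 edge and sloping linearly to z=0 at y=20 (dimensions read to the nearest mm from the axis ticks). For the g-code, the solid's height is divided into equal slices at the stated Δz and each level perimeter traced with G1 moves after a G0 lift.

; perimeter-only toolpath
G21 ; units = mm
G90 ; absolute positioning
G28 ; home
; layer 1
G0 Z2.8
G0 X0.0 Y0.0
G1 X12.0 Y0.0
G1 X12.0 Y16.7
G1 X0.0 Y16.7
G1 X0.0 Y0.0
; layer 2
G0 Z5.7
G0 X0.0 Y0.0
G1 X12.0 Y0.0
G1 X12.0 Y13.3
G1 X0.0 Y13.3
G1 X0.0 Y0.0
; layer 3
G0 Z8.5
G0 X0.0 Y0.0
G1 X12.0 Y0.0
G1 X12.0 Y10.0
G1 X0.0 Y10.0
G1 X0.0 Y0.0
; layer 4
G0 Z11.3
G0 X0.0 Y0.0
G1 X12.0 Y0.0
G1 X12.0 Y6.7
G1 X0.0 Y6.7
G1 X0.0 Y0.0
; layer 5
G0 Z14.2
G0 X0.0 Y0.0
G1 X12.0 Y0.0
G1 X12.0 Y3.3
G1 X0.0 Y3.3
G1 X0.0 Y0.0
M2 ; end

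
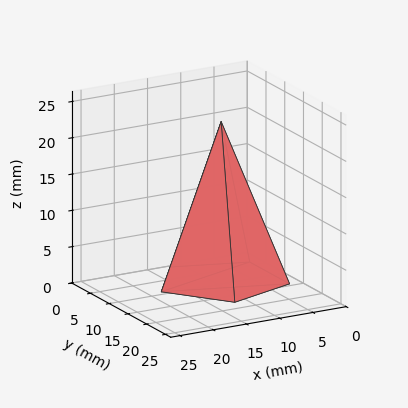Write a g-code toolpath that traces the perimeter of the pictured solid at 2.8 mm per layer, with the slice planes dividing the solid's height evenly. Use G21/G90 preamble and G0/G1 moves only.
Reading the render: the shape is a regular 5-sided pyramid, base circumscribed radius ≈ 9 mm, apex at z ≈ 22 mm (dimensions read to the nearest mm from the axis ticks). For the g-code, the solid's height is divided into equal slices at the stated Δz and each level perimeter traced with G1 moves after a G0 lift.

; perimeter-only toolpath
G21 ; units = mm
G90 ; absolute positioning
G28 ; home
; layer 1
G0 Z2.8
G0 X16.9 Y9.0
G1 X11.5 Y16.5
G1 X2.6 Y13.6
G1 X2.6 Y4.4
G1 X11.5 Y1.5
G1 X16.9 Y9.0
; layer 2
G0 Z5.5
G0 X15.8 Y9.0
G1 X11.1 Y15.5
G1 X3.5 Y13.0
G1 X3.5 Y5.0
G1 X11.1 Y2.5
G1 X15.8 Y9.0
; layer 3
G0 Z8.2
G0 X14.6 Y9.0
G1 X10.8 Y14.4
G1 X4.4 Y12.3
G1 X4.4 Y5.7
G1 X10.8 Y3.6
G1 X14.6 Y9.0
; layer 4
G0 Z11.0
G0 X13.5 Y9.0
G1 X10.4 Y13.3
G1 X5.3 Y11.7
G1 X5.3 Y6.3
G1 X10.4 Y4.7
G1 X13.5 Y9.0
; layer 5
G0 Z13.8
G0 X12.4 Y9.0
G1 X10.1 Y12.2
G1 X6.3 Y11.0
G1 X6.3 Y7.0
G1 X10.1 Y5.8
G1 X12.4 Y9.0
; layer 6
G0 Z16.5
G0 X11.2 Y9.0
G1 X9.7 Y11.2
G1 X7.2 Y10.3
G1 X7.2 Y7.7
G1 X9.7 Y6.8
G1 X11.2 Y9.0
; layer 7
G0 Z19.2
G0 X10.1 Y9.0
G1 X9.3 Y10.1
G1 X8.1 Y9.7
G1 X8.1 Y8.3
G1 X9.3 Y7.9
G1 X10.1 Y9.0
M2 ; end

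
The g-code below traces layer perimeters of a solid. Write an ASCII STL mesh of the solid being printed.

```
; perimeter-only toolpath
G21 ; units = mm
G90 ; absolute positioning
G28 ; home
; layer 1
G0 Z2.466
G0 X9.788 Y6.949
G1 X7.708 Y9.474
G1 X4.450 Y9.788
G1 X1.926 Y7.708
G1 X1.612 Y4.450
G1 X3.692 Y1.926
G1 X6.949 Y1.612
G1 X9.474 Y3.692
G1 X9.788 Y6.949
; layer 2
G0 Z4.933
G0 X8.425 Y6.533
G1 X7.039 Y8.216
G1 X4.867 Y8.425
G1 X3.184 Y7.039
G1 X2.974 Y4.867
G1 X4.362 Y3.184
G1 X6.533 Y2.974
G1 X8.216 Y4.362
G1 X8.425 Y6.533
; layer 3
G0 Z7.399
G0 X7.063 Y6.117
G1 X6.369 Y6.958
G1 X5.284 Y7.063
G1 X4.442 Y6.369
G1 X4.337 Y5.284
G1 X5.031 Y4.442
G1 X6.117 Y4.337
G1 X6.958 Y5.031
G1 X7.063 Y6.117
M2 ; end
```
solid part
  facet normal 0.0000 0.0000 -1.0000
    outer loop
      vertex 4.034 11.151 0.000
      vertex 8.377 10.732 0.000
      vertex 11.151 7.366 0.000
    endloop
  endfacet
  facet normal 0.0000 0.0000 -1.0000
    outer loop
      vertex 0.668 8.377 0.000
      vertex 4.034 11.151 0.000
      vertex 11.151 7.366 0.000
    endloop
  endfacet
  facet normal 0.0000 0.0000 -1.0000
    outer loop
      vertex 0.249 4.034 0.000
      vertex 0.668 8.377 0.000
      vertex 11.151 7.366 0.000
    endloop
  endfacet
  facet normal 0.0000 0.0000 -1.0000
    outer loop
      vertex 3.023 0.668 0.000
      vertex 0.249 4.034 0.000
      vertex 11.151 7.366 0.000
    endloop
  endfacet
  facet normal 0.0000 0.0000 -1.0000
    outer loop
      vertex 7.366 0.249 0.000
      vertex 3.023 0.668 0.000
      vertex 11.151 7.366 0.000
    endloop
  endfacet
  facet normal 0.0000 0.0000 -1.0000
    outer loop
      vertex 10.732 3.023 0.000
      vertex 7.366 0.249 0.000
      vertex 11.151 7.366 0.000
    endloop
  endfacet
  facet normal 0.6808 0.5611 0.4709
    outer loop
      vertex 11.151 7.366 0.000
      vertex 8.377 10.732 0.000
      vertex 5.700 5.700 9.866
    endloop
  endfacet
  facet normal 0.0847 0.8781 0.4709
    outer loop
      vertex 8.377 10.732 0.000
      vertex 4.034 11.151 0.000
      vertex 5.700 5.700 9.866
    endloop
  endfacet
  facet normal -0.5611 0.6808 0.4709
    outer loop
      vertex 4.034 11.151 0.000
      vertex 0.668 8.377 0.000
      vertex 5.700 5.700 9.866
    endloop
  endfacet
  facet normal -0.8781 0.0847 0.4709
    outer loop
      vertex 0.668 8.377 0.000
      vertex 0.249 4.034 0.000
      vertex 5.700 5.700 9.866
    endloop
  endfacet
  facet normal -0.6808 -0.5611 0.4709
    outer loop
      vertex 0.249 4.034 0.000
      vertex 3.023 0.668 0.000
      vertex 5.700 5.700 9.866
    endloop
  endfacet
  facet normal -0.0847 -0.8781 0.4709
    outer loop
      vertex 3.023 0.668 0.000
      vertex 7.366 0.249 0.000
      vertex 5.700 5.700 9.866
    endloop
  endfacet
  facet normal 0.5611 -0.6808 0.4709
    outer loop
      vertex 7.366 0.249 0.000
      vertex 10.732 3.023 0.000
      vertex 5.700 5.700 9.866
    endloop
  endfacet
  facet normal 0.8781 -0.0847 0.4709
    outer loop
      vertex 10.732 3.023 0.000
      vertex 11.151 7.366 0.000
      vertex 5.700 5.700 9.866
    endloop
  endfacet
endsolid part

The G0 Z moves step by Δz≈2.466 mm. The G1 loops shrink linearly with z, so the solid tapers from its base footprint up to z≈9.87. Closing with a flat bottom cap and the tapered top and triangulating gives 14 facets — a regular 8-sided pyramid, base circumscribed radius ≈ 5.7 mm, apex at z ≈ 9.87 mm.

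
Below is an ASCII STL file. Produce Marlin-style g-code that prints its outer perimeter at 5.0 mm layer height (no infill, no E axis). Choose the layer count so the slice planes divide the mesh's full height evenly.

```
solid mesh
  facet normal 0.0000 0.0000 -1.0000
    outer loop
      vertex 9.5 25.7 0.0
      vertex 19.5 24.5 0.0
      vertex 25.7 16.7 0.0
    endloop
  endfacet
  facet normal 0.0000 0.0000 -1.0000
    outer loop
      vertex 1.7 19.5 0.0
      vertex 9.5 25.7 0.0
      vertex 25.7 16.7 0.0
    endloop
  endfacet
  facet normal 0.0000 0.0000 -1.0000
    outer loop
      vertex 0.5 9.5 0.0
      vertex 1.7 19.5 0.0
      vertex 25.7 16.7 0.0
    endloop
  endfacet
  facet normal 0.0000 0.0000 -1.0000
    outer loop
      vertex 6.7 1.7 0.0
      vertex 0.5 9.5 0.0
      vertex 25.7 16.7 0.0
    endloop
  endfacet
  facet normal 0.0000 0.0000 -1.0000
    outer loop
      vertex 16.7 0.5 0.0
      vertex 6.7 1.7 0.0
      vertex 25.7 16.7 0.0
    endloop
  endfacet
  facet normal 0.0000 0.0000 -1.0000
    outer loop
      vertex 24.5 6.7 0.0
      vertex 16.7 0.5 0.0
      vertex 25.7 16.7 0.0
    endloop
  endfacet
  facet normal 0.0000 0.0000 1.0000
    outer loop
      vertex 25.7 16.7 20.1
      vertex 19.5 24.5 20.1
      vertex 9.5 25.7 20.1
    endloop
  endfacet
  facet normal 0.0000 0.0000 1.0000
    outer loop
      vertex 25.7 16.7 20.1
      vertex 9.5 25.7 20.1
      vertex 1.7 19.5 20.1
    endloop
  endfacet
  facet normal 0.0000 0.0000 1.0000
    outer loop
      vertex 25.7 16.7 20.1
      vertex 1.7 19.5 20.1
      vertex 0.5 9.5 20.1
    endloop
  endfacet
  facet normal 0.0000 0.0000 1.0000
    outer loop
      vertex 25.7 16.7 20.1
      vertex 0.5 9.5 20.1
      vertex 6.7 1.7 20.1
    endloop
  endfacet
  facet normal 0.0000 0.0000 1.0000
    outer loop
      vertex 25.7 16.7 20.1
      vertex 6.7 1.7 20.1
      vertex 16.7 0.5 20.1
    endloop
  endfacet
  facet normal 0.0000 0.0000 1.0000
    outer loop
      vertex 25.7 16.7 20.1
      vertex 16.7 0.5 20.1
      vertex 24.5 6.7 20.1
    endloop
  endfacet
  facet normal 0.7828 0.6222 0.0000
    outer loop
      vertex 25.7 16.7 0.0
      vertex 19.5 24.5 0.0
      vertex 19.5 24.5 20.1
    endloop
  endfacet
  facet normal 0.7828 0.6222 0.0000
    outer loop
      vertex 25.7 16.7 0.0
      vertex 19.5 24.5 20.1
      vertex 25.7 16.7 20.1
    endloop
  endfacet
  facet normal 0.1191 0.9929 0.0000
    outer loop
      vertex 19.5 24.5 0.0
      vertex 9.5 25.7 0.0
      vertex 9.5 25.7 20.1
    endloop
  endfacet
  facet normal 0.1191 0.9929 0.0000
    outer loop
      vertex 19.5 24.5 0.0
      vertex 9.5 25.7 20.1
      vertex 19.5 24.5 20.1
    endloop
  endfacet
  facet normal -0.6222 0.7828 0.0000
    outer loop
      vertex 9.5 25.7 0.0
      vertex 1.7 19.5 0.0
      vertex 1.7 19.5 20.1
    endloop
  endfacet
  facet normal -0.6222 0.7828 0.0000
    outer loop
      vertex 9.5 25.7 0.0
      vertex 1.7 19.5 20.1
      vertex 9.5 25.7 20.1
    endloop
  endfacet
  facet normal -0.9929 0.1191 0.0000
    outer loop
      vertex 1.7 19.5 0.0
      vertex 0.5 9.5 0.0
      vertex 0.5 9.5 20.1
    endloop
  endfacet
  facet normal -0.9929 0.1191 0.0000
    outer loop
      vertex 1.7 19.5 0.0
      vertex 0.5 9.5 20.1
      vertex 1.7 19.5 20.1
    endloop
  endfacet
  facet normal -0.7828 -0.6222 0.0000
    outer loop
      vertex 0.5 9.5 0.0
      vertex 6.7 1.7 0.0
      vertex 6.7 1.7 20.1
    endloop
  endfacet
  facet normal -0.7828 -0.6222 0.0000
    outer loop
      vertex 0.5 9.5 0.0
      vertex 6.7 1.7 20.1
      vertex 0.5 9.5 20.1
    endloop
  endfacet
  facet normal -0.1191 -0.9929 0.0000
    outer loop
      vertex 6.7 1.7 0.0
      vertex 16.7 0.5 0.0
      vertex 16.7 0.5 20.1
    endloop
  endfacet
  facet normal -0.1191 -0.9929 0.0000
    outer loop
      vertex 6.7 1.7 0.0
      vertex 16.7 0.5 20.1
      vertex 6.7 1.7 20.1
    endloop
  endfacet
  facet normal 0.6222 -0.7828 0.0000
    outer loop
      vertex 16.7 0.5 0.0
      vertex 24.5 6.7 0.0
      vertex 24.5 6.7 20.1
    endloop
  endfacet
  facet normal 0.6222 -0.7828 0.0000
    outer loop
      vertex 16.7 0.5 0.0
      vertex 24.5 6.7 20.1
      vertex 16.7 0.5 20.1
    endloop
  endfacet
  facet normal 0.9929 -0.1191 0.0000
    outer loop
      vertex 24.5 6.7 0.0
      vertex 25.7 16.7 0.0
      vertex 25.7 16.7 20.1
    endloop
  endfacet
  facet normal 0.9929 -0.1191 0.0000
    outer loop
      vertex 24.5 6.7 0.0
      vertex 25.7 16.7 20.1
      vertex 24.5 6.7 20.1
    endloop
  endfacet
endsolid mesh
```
; perimeter-only toolpath
G21 ; units = mm
G90 ; absolute positioning
G28 ; home
; layer 1
G0 Z5.0
G0 X25.7 Y16.7
G1 X19.5 Y24.5
G1 X9.5 Y25.7
G1 X1.7 Y19.5
G1 X0.5 Y9.5
G1 X6.7 Y1.7
G1 X16.7 Y0.5
G1 X24.5 Y6.7
G1 X25.7 Y16.7
; layer 2
G0 Z10.1
G0 X25.7 Y16.7
G1 X19.5 Y24.5
G1 X9.5 Y25.7
G1 X1.7 Y19.5
G1 X0.5 Y9.5
G1 X6.7 Y1.7
G1 X16.7 Y0.5
G1 X24.5 Y6.7
G1 X25.7 Y16.7
; layer 3
G0 Z15.1
G0 X25.7 Y16.7
G1 X19.5 Y24.5
G1 X9.5 Y25.7
G1 X1.7 Y19.5
G1 X0.5 Y9.5
G1 X6.7 Y1.7
G1 X16.7 Y0.5
G1 X24.5 Y6.7
G1 X25.7 Y16.7
; layer 4
G0 Z20.1
G0 X25.7 Y16.7
G1 X19.5 Y24.5
G1 X9.5 Y25.7
G1 X1.7 Y19.5
G1 X0.5 Y9.5
G1 X6.7 Y1.7
G1 X16.7 Y0.5
G1 X24.5 Y6.7
G1 X25.7 Y16.7
M2 ; end

The solid is a regular 8-sided prism (a cylinder approximated with 8 flat sides), circumscribed radius ≈ 13.1 mm, height ≈ 20.1 mm. Slicing at Δz = 5.0 mm — 4 equal slices spanning the solid's height, so layer i sits at z = i·h/4 — gives 4 non-empty perimeters. Each is a 8-segment closed polygon; G0 lifts to the layer z and rapids to the start vertex, then G1 traces the edges.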